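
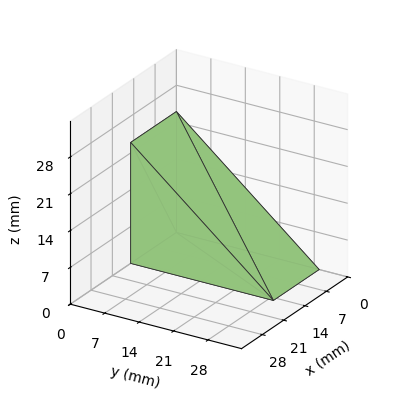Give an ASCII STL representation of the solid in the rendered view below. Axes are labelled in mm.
Reading the render: the shape is a wedge (ramp): 15 × 29 mm base, rising to 23 mm along the y=0 edge and sloping linearly to z=0 at y=29 (dimensions read to the nearest mm from the axis ticks). For the STL, each face is triangulated and given an outward normal.

solid part
  facet normal 0.0000 0.0000 -1.0000
    outer loop
      vertex 15.00 29.00 0.00
      vertex 15.00 0.00 0.00
      vertex 0.00 0.00 0.00
    endloop
  endfacet
  facet normal 0.0000 0.0000 -1.0000
    outer loop
      vertex 0.00 29.00 0.00
      vertex 15.00 29.00 0.00
      vertex 0.00 0.00 0.00
    endloop
  endfacet
  facet normal 0.0000 -1.0000 0.0000
    outer loop
      vertex 0.00 0.00 0.00
      vertex 15.00 0.00 0.00
      vertex 15.00 0.00 23.00
    endloop
  endfacet
  facet normal 0.0000 -1.0000 0.0000
    outer loop
      vertex 0.00 0.00 0.00
      vertex 15.00 0.00 23.00
      vertex 0.00 0.00 23.00
    endloop
  endfacet
  facet normal 0.0000 0.6214 0.7835
    outer loop
      vertex 0.00 0.00 23.00
      vertex 15.00 0.00 23.00
      vertex 15.00 29.00 0.00
    endloop
  endfacet
  facet normal 0.0000 0.6214 0.7835
    outer loop
      vertex 0.00 0.00 23.00
      vertex 15.00 29.00 0.00
      vertex 0.00 29.00 0.00
    endloop
  endfacet
  facet normal -1.0000 0.0000 0.0000
    outer loop
      vertex 0.00 0.00 23.00
      vertex 0.00 29.00 0.00
      vertex 0.00 0.00 0.00
    endloop
  endfacet
  facet normal 1.0000 0.0000 0.0000
    outer loop
      vertex 15.00 0.00 0.00
      vertex 15.00 29.00 0.00
      vertex 15.00 0.00 23.00
    endloop
  endfacet
endsolid part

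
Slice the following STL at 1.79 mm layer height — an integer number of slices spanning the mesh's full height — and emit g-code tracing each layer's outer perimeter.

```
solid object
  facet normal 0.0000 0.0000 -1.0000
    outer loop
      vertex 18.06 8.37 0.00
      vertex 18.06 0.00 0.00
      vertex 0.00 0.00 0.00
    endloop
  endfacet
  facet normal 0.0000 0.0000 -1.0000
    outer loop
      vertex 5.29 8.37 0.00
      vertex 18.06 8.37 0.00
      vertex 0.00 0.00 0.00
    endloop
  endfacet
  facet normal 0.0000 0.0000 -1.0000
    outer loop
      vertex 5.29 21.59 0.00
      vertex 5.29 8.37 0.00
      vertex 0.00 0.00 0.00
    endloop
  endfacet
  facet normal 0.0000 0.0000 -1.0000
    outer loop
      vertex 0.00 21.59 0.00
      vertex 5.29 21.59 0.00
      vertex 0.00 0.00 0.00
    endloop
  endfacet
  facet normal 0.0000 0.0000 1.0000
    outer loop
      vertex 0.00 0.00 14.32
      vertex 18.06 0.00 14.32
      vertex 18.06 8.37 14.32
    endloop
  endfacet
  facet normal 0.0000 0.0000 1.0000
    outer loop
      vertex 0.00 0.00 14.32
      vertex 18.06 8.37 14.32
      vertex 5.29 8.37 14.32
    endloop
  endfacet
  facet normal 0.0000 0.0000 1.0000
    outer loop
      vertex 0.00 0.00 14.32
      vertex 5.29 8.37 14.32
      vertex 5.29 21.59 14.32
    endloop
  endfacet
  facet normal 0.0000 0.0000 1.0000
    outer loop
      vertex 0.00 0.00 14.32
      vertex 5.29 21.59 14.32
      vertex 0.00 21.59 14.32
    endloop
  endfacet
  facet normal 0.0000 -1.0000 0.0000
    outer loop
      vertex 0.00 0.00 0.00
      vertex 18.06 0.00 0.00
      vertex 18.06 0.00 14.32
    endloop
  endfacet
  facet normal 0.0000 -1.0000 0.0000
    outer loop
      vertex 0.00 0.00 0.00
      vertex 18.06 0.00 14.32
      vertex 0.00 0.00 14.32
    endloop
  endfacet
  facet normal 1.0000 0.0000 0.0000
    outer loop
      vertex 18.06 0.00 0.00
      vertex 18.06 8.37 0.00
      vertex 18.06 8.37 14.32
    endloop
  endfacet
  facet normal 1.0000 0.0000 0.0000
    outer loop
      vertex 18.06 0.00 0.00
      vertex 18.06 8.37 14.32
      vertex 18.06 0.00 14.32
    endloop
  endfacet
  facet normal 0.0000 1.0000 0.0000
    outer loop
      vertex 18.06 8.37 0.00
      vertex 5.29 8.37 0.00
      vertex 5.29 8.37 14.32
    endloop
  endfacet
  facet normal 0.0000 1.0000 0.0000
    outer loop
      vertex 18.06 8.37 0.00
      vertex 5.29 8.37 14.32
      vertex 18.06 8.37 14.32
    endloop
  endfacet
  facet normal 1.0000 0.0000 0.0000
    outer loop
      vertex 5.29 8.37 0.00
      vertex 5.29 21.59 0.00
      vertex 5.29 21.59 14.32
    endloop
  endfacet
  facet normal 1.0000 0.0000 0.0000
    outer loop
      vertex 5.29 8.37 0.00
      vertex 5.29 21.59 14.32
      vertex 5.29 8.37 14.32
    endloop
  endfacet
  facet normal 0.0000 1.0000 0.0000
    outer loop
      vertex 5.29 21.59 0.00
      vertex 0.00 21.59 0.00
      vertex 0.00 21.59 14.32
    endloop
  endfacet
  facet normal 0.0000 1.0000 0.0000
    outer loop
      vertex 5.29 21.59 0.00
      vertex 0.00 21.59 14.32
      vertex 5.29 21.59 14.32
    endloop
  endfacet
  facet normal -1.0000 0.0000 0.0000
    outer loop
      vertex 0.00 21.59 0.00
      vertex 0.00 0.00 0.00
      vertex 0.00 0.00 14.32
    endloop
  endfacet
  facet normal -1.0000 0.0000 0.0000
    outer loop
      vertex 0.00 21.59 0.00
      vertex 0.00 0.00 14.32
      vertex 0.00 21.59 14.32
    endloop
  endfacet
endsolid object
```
; perimeter-only toolpath
G21 ; units = mm
G90 ; absolute positioning
G28 ; home
; layer 1
G0 Z1.79
G0 X0.00 Y0.00
G1 X18.06 Y0.00
G1 X18.06 Y8.37
G1 X5.29 Y8.37
G1 X5.29 Y21.59
G1 X0.00 Y21.59
G1 X0.00 Y0.00
; layer 2
G0 Z3.58
G0 X0.00 Y0.00
G1 X18.06 Y0.00
G1 X18.06 Y8.37
G1 X5.29 Y8.37
G1 X5.29 Y21.59
G1 X0.00 Y21.59
G1 X0.00 Y0.00
; layer 3
G0 Z5.37
G0 X0.00 Y0.00
G1 X18.06 Y0.00
G1 X18.06 Y8.37
G1 X5.29 Y8.37
G1 X5.29 Y21.59
G1 X0.00 Y21.59
G1 X0.00 Y0.00
; layer 4
G0 Z7.16
G0 X0.00 Y0.00
G1 X18.06 Y0.00
G1 X18.06 Y8.37
G1 X5.29 Y8.37
G1 X5.29 Y21.59
G1 X0.00 Y21.59
G1 X0.00 Y0.00
; layer 5
G0 Z8.95
G0 X0.00 Y0.00
G1 X18.06 Y0.00
G1 X18.06 Y8.37
G1 X5.29 Y8.37
G1 X5.29 Y21.59
G1 X0.00 Y21.59
G1 X0.00 Y0.00
; layer 6
G0 Z10.74
G0 X0.00 Y0.00
G1 X18.06 Y0.00
G1 X18.06 Y8.37
G1 X5.29 Y8.37
G1 X5.29 Y21.59
G1 X0.00 Y21.59
G1 X0.00 Y0.00
; layer 7
G0 Z12.53
G0 X0.00 Y0.00
G1 X18.06 Y0.00
G1 X18.06 Y8.37
G1 X5.29 Y8.37
G1 X5.29 Y21.59
G1 X0.00 Y21.59
G1 X0.00 Y0.00
; layer 8
G0 Z14.32
G0 X0.00 Y0.00
G1 X18.06 Y0.00
G1 X18.06 Y8.37
G1 X5.29 Y8.37
G1 X5.29 Y21.59
G1 X0.00 Y21.59
G1 X0.00 Y0.00
M2 ; end

The solid is an L-shaped prism: outer 18.1 × 21.6 mm, arm thicknesses ≈ 8.37 mm (horizontal) and 5.29 mm (vertical), extruded 14.3 mm in z. Slicing at Δz = 1.79 mm — 8 equal slices spanning the solid's height, so layer i sits at z = i·h/8 — gives 8 non-empty perimeters. Each is a 6-segment closed polygon; G0 lifts to the layer z and rapids to the start vertex, then G1 traces the edges.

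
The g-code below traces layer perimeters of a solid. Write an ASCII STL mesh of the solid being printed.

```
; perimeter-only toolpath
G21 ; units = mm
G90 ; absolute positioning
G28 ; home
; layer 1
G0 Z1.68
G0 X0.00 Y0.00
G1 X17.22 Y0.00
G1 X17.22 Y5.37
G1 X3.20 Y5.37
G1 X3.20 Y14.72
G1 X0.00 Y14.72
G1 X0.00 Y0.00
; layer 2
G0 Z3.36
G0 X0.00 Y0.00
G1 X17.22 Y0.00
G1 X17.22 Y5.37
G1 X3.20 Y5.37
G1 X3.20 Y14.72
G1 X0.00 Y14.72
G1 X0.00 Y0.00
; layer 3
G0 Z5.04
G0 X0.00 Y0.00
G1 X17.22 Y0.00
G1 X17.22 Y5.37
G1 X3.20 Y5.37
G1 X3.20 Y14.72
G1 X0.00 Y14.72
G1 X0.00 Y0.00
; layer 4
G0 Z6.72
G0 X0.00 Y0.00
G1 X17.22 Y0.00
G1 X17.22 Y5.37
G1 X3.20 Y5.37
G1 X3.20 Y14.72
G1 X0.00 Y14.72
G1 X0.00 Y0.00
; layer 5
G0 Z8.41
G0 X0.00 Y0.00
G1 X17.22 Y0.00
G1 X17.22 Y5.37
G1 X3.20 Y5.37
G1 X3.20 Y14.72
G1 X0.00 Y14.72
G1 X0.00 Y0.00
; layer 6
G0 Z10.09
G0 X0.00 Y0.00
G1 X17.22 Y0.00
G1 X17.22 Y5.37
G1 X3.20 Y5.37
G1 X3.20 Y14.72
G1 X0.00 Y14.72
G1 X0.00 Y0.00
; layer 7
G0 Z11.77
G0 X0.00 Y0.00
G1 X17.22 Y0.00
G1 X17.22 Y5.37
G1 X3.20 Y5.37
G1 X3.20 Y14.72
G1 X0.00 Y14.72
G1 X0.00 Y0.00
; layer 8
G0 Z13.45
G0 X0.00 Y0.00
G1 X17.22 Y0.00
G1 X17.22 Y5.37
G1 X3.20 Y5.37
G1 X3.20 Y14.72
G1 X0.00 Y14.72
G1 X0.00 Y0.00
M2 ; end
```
solid part
  facet normal 0.0000 0.0000 -1.0000
    outer loop
      vertex 17.22 5.37 0.00
      vertex 17.22 0.00 0.00
      vertex 0.00 0.00 0.00
    endloop
  endfacet
  facet normal 0.0000 0.0000 -1.0000
    outer loop
      vertex 3.20 5.37 0.00
      vertex 17.22 5.37 0.00
      vertex 0.00 0.00 0.00
    endloop
  endfacet
  facet normal 0.0000 0.0000 -1.0000
    outer loop
      vertex 3.20 14.72 0.00
      vertex 3.20 5.37 0.00
      vertex 0.00 0.00 0.00
    endloop
  endfacet
  facet normal 0.0000 0.0000 -1.0000
    outer loop
      vertex 0.00 14.72 0.00
      vertex 3.20 14.72 0.00
      vertex 0.00 0.00 0.00
    endloop
  endfacet
  facet normal 0.0000 0.0000 1.0000
    outer loop
      vertex 0.00 0.00 13.45
      vertex 17.22 0.00 13.45
      vertex 17.22 5.37 13.45
    endloop
  endfacet
  facet normal 0.0000 0.0000 1.0000
    outer loop
      vertex 0.00 0.00 13.45
      vertex 17.22 5.37 13.45
      vertex 3.20 5.37 13.45
    endloop
  endfacet
  facet normal 0.0000 0.0000 1.0000
    outer loop
      vertex 0.00 0.00 13.45
      vertex 3.20 5.37 13.45
      vertex 3.20 14.72 13.45
    endloop
  endfacet
  facet normal 0.0000 0.0000 1.0000
    outer loop
      vertex 0.00 0.00 13.45
      vertex 3.20 14.72 13.45
      vertex 0.00 14.72 13.45
    endloop
  endfacet
  facet normal 0.0000 -1.0000 0.0000
    outer loop
      vertex 0.00 0.00 0.00
      vertex 17.22 0.00 0.00
      vertex 17.22 0.00 13.45
    endloop
  endfacet
  facet normal 0.0000 -1.0000 0.0000
    outer loop
      vertex 0.00 0.00 0.00
      vertex 17.22 0.00 13.45
      vertex 0.00 0.00 13.45
    endloop
  endfacet
  facet normal 1.0000 0.0000 0.0000
    outer loop
      vertex 17.22 0.00 0.00
      vertex 17.22 5.37 0.00
      vertex 17.22 5.37 13.45
    endloop
  endfacet
  facet normal 1.0000 0.0000 0.0000
    outer loop
      vertex 17.22 0.00 0.00
      vertex 17.22 5.37 13.45
      vertex 17.22 0.00 13.45
    endloop
  endfacet
  facet normal 0.0000 1.0000 0.0000
    outer loop
      vertex 17.22 5.37 0.00
      vertex 3.20 5.37 0.00
      vertex 3.20 5.37 13.45
    endloop
  endfacet
  facet normal 0.0000 1.0000 0.0000
    outer loop
      vertex 17.22 5.37 0.00
      vertex 3.20 5.37 13.45
      vertex 17.22 5.37 13.45
    endloop
  endfacet
  facet normal 1.0000 0.0000 0.0000
    outer loop
      vertex 3.20 5.37 0.00
      vertex 3.20 14.72 0.00
      vertex 3.20 14.72 13.45
    endloop
  endfacet
  facet normal 1.0000 0.0000 0.0000
    outer loop
      vertex 3.20 5.37 0.00
      vertex 3.20 14.72 13.45
      vertex 3.20 5.37 13.45
    endloop
  endfacet
  facet normal 0.0000 1.0000 0.0000
    outer loop
      vertex 3.20 14.72 0.00
      vertex 0.00 14.72 0.00
      vertex 0.00 14.72 13.45
    endloop
  endfacet
  facet normal 0.0000 1.0000 0.0000
    outer loop
      vertex 3.20 14.72 0.00
      vertex 0.00 14.72 13.45
      vertex 3.20 14.72 13.45
    endloop
  endfacet
  facet normal -1.0000 0.0000 0.0000
    outer loop
      vertex 0.00 14.72 0.00
      vertex 0.00 0.00 0.00
      vertex 0.00 0.00 13.45
    endloop
  endfacet
  facet normal -1.0000 0.0000 0.0000
    outer loop
      vertex 0.00 14.72 0.00
      vertex 0.00 0.00 13.45
      vertex 0.00 14.72 13.45
    endloop
  endfacet
endsolid part

The G0 Z moves step by Δz≈1.68 mm. Every layer's G1 loop is the same polygon, so the solid is a straight extrusion of it from z=0 to z≈13.4. Closing with flat bottom and top caps and triangulating gives 20 facets — an L-shaped prism: outer 17.2 × 14.7 mm, arm thicknesses ≈ 5.37 mm (horizontal) and 3.2 mm (vertical), extruded 13.4 mm in z.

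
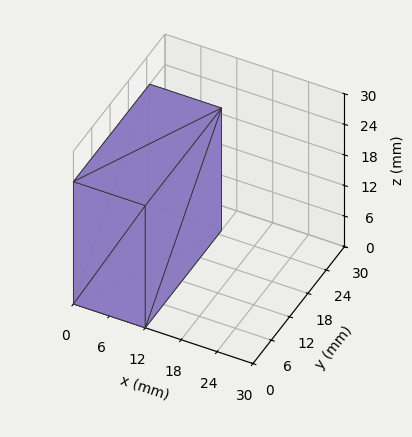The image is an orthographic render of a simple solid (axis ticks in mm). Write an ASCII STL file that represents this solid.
Reading the render: the shape is a rectangular box, roughly 12 × 25 mm footprint and 24 mm tall (dimensions read to the nearest mm from the axis ticks). For the STL, each face is triangulated and given an outward normal.

solid part
  facet normal 0.0000 0.0000 -1.0000
    outer loop
      vertex 12.000 25.000 0.000
      vertex 12.000 0.000 0.000
      vertex 0.000 0.000 0.000
    endloop
  endfacet
  facet normal 0.0000 0.0000 -1.0000
    outer loop
      vertex 0.000 25.000 0.000
      vertex 12.000 25.000 0.000
      vertex 0.000 0.000 0.000
    endloop
  endfacet
  facet normal 0.0000 0.0000 1.0000
    outer loop
      vertex 0.000 0.000 24.000
      vertex 12.000 0.000 24.000
      vertex 12.000 25.000 24.000
    endloop
  endfacet
  facet normal 0.0000 0.0000 1.0000
    outer loop
      vertex 0.000 0.000 24.000
      vertex 12.000 25.000 24.000
      vertex 0.000 25.000 24.000
    endloop
  endfacet
  facet normal 0.0000 -1.0000 0.0000
    outer loop
      vertex 0.000 0.000 0.000
      vertex 12.000 0.000 0.000
      vertex 12.000 0.000 24.000
    endloop
  endfacet
  facet normal 0.0000 -1.0000 0.0000
    outer loop
      vertex 0.000 0.000 0.000
      vertex 12.000 0.000 24.000
      vertex 0.000 0.000 24.000
    endloop
  endfacet
  facet normal 0.0000 1.0000 0.0000
    outer loop
      vertex 12.000 25.000 24.000
      vertex 12.000 25.000 0.000
      vertex 0.000 25.000 0.000
    endloop
  endfacet
  facet normal 0.0000 1.0000 0.0000
    outer loop
      vertex 0.000 25.000 24.000
      vertex 12.000 25.000 24.000
      vertex 0.000 25.000 0.000
    endloop
  endfacet
  facet normal -1.0000 0.0000 0.0000
    outer loop
      vertex 0.000 25.000 24.000
      vertex 0.000 25.000 0.000
      vertex 0.000 0.000 0.000
    endloop
  endfacet
  facet normal -1.0000 0.0000 0.0000
    outer loop
      vertex 0.000 0.000 24.000
      vertex 0.000 25.000 24.000
      vertex 0.000 0.000 0.000
    endloop
  endfacet
  facet normal 1.0000 0.0000 0.0000
    outer loop
      vertex 12.000 0.000 0.000
      vertex 12.000 25.000 0.000
      vertex 12.000 25.000 24.000
    endloop
  endfacet
  facet normal 1.0000 0.0000 0.0000
    outer loop
      vertex 12.000 0.000 0.000
      vertex 12.000 25.000 24.000
      vertex 12.000 0.000 24.000
    endloop
  endfacet
endsolid part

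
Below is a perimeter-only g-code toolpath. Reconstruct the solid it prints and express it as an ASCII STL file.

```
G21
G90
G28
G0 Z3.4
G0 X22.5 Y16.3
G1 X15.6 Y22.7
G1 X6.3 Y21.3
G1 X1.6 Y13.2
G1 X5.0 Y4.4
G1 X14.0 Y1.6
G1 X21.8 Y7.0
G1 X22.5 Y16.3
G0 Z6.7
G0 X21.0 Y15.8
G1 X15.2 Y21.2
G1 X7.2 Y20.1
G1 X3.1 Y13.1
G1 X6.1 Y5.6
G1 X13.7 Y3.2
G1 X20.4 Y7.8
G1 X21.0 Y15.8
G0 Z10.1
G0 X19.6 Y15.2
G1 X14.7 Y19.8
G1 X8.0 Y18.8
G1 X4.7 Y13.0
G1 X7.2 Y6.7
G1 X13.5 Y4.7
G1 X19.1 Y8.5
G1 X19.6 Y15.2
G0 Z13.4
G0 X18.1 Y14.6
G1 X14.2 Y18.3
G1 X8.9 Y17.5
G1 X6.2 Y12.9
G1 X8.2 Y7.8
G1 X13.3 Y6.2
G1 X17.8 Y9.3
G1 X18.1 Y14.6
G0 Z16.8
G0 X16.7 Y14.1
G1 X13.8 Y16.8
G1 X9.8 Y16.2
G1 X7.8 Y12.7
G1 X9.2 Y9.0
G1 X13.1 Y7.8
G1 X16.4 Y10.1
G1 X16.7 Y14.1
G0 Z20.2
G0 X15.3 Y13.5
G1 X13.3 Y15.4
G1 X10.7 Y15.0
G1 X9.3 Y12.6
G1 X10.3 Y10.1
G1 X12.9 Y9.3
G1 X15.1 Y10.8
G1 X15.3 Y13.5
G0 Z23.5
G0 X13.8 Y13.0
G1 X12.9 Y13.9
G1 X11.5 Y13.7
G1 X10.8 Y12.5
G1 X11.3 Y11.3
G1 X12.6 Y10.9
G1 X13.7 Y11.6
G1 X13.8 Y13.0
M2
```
solid part
  facet normal 0.0000 0.0000 -1.0000
    outer loop
      vertex 5.4 22.6 0.0
      vertex 16.1 24.2 0.0
      vertex 23.9 16.9 0.0
    endloop
  endfacet
  facet normal 0.0000 0.0000 -1.0000
    outer loop
      vertex 0.0 13.3 0.0
      vertex 5.4 22.6 0.0
      vertex 23.9 16.9 0.0
    endloop
  endfacet
  facet normal 0.0000 0.0000 -1.0000
    outer loop
      vertex 4.0 3.3 0.0
      vertex 0.0 13.3 0.0
      vertex 23.9 16.9 0.0
    endloop
  endfacet
  facet normal 0.0000 0.0000 -1.0000
    outer loop
      vertex 14.2 0.1 0.0
      vertex 4.0 3.3 0.0
      vertex 23.9 16.9 0.0
    endloop
  endfacet
  facet normal 0.0000 0.0000 -1.0000
    outer loop
      vertex 23.1 6.2 0.0
      vertex 14.2 0.1 0.0
      vertex 23.9 16.9 0.0
    endloop
  endfacet
  facet normal 0.6313 0.6745 0.3827
    outer loop
      vertex 23.9 16.9 0.0
      vertex 16.1 24.2 0.0
      vertex 12.4 12.4 26.9
    endloop
  endfacet
  facet normal -0.1367 0.9140 0.3821
    outer loop
      vertex 16.1 24.2 0.0
      vertex 5.4 22.6 0.0
      vertex 12.4 12.4 26.9
    endloop
  endfacet
  facet normal -0.7986 0.4637 0.3836
    outer loop
      vertex 5.4 22.6 0.0
      vertex 0.0 13.3 0.0
      vertex 12.4 12.4 26.9
    endloop
  endfacet
  facet normal -0.8574 -0.3430 0.3838
    outer loop
      vertex 0.0 13.3 0.0
      vertex 4.0 3.3 0.0
      vertex 12.4 12.4 26.9
    endloop
  endfacet
  facet normal -0.2764 -0.8809 0.3843
    outer loop
      vertex 4.0 3.3 0.0
      vertex 14.2 0.1 0.0
      vertex 12.4 12.4 26.9
    endloop
  endfacet
  facet normal 0.5222 -0.7619 0.3833
    outer loop
      vertex 14.2 0.1 0.0
      vertex 23.1 6.2 0.0
      vertex 12.4 12.4 26.9
    endloop
  endfacet
  facet normal 0.9214 -0.0689 0.3824
    outer loop
      vertex 23.1 6.2 0.0
      vertex 23.9 16.9 0.0
      vertex 12.4 12.4 26.9
    endloop
  endfacet
endsolid part

The G0 Z moves step by Δz≈3.4 mm. The G1 loops shrink linearly with z, so the solid tapers from its base footprint up to z≈26.9. Closing with a flat bottom cap and the tapered top and triangulating gives 12 facets — a regular 7-sided pyramid, base circumscribed radius ≈ 12.4 mm, apex at z ≈ 26.9 mm.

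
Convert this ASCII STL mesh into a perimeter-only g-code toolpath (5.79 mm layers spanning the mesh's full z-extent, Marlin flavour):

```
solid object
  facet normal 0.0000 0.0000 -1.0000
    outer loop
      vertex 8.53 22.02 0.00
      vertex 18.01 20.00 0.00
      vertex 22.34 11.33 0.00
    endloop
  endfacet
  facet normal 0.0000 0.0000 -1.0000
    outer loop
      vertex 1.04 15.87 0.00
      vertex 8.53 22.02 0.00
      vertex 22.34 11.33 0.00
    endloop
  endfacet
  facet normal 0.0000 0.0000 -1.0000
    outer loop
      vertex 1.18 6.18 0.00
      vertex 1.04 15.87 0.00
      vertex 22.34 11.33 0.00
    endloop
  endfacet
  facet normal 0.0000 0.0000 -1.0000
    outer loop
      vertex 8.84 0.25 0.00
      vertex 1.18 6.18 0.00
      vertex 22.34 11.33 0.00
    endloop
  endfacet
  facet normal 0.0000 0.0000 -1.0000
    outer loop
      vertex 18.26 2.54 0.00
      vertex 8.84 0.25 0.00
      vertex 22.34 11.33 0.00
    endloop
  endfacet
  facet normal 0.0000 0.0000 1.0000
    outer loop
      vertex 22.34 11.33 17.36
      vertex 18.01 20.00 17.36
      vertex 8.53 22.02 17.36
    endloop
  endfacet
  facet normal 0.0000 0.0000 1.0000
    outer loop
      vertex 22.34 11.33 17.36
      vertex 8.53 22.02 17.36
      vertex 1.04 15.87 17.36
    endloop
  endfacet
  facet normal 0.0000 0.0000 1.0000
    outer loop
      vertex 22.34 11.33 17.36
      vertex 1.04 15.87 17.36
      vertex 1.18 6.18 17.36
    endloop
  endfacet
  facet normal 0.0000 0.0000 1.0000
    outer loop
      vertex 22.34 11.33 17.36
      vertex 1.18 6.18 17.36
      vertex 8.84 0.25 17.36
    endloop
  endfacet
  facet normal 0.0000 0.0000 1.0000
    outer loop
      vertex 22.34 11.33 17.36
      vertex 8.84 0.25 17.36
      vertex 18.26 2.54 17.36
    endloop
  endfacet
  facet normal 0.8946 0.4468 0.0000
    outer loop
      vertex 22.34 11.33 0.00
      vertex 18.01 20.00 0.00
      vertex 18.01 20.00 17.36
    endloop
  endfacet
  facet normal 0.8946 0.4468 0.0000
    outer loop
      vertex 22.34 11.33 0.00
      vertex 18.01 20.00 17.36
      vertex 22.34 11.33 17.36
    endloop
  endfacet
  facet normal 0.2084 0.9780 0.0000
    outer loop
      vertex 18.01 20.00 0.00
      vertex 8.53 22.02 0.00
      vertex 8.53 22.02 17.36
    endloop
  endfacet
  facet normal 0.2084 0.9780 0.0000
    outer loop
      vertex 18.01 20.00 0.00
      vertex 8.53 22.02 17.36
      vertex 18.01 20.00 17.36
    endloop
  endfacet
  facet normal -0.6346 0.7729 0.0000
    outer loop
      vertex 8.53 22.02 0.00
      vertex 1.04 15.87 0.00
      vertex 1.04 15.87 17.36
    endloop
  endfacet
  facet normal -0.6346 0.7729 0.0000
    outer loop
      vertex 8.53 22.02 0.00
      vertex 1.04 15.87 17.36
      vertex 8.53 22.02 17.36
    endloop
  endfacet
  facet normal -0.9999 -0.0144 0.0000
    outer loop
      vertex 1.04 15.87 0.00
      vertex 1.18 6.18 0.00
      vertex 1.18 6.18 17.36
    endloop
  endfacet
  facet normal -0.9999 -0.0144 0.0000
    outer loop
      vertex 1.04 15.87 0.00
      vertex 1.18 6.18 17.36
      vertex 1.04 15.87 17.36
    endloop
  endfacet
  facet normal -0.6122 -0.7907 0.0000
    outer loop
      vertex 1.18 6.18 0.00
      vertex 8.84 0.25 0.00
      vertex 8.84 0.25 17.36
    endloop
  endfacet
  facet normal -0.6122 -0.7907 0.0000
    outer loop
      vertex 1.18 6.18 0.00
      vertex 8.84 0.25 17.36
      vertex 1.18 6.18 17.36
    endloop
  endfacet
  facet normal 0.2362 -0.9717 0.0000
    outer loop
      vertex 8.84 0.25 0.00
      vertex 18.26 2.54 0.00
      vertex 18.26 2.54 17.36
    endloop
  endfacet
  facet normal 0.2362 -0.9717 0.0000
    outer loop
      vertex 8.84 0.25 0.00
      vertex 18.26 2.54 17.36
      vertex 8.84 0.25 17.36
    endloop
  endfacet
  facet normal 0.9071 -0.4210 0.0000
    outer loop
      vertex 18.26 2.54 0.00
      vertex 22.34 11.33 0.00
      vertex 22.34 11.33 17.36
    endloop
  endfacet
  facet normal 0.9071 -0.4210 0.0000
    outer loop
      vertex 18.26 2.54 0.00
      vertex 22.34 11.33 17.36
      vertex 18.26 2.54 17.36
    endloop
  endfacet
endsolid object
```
; perimeter-only toolpath
G21 ; units = mm
G90 ; absolute positioning
G28 ; home
; layer 1
G0 Z5.79
G0 X22.34 Y11.33
G1 X18.01 Y20.00
G1 X8.53 Y22.02
G1 X1.04 Y15.87
G1 X1.18 Y6.18
G1 X8.84 Y0.25
G1 X18.26 Y2.54
G1 X22.34 Y11.33
; layer 2
G0 Z11.57
G0 X22.34 Y11.33
G1 X18.01 Y20.00
G1 X8.53 Y22.02
G1 X1.04 Y15.87
G1 X1.18 Y6.18
G1 X8.84 Y0.25
G1 X18.26 Y2.54
G1 X22.34 Y11.33
; layer 3
G0 Z17.36
G0 X22.34 Y11.33
G1 X18.01 Y20.00
G1 X8.53 Y22.02
G1 X1.04 Y15.87
G1 X1.18 Y6.18
G1 X8.84 Y0.25
G1 X18.26 Y2.54
G1 X22.34 Y11.33
M2 ; end

The solid is a regular 7-sided prism (a cylinder approximated with 7 flat sides), circumscribed radius ≈ 11.2 mm, height ≈ 17.4 mm. Slicing at Δz = 5.79 mm — 3 equal slices spanning the solid's height, so layer i sits at z = i·h/3 — gives 3 non-empty perimeters. Each is a 7-segment closed polygon; G0 lifts to the layer z and rapids to the start vertex, then G1 traces the edges.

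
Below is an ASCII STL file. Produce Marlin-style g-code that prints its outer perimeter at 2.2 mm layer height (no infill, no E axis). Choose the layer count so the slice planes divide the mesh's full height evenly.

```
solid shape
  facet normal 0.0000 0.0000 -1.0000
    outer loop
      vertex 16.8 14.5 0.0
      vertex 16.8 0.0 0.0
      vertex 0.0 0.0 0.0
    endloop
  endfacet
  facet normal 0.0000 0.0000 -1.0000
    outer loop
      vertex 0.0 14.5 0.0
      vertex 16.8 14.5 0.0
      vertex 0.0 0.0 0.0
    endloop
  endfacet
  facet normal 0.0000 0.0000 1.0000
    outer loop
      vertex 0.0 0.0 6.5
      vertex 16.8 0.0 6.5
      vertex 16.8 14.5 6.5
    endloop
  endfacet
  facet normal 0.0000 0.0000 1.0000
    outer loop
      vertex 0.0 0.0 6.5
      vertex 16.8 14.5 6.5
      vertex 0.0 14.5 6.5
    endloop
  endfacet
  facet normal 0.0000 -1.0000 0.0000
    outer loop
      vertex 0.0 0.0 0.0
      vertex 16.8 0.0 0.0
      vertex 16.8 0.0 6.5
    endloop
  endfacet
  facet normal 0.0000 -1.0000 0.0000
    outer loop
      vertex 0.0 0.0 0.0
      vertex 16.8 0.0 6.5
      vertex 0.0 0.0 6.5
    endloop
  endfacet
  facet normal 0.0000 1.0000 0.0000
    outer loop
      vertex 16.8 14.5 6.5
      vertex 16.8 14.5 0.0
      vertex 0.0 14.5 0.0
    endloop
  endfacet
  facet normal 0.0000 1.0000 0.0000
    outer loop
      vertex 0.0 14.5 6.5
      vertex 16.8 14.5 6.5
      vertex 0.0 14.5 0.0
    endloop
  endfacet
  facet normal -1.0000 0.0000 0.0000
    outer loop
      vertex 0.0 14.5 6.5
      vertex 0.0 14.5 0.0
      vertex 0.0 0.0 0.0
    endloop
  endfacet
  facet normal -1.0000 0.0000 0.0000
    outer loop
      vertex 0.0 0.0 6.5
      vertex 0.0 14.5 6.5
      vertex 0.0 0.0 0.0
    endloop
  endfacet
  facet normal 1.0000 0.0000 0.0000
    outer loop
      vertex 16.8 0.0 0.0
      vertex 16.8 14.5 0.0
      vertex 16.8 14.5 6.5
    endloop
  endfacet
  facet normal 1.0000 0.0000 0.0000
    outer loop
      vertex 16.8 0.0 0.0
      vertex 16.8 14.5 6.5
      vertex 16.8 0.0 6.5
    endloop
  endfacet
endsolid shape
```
; perimeter-only toolpath
G21 ; units = mm
G90 ; absolute positioning
G28 ; home
; layer 1
G0 Z2.2
G0 X0.0 Y0.0
G1 X16.8 Y0.0
G1 X16.8 Y14.5
G1 X0.0 Y14.5
G1 X0.0 Y0.0
; layer 2
G0 Z4.3
G0 X0.0 Y0.0
G1 X16.8 Y0.0
G1 X16.8 Y14.5
G1 X0.0 Y14.5
G1 X0.0 Y0.0
; layer 3
G0 Z6.5
G0 X0.0 Y0.0
G1 X16.8 Y0.0
G1 X16.8 Y14.5
G1 X0.0 Y14.5
G1 X0.0 Y0.0
M2 ; end

The solid is a rectangular box, roughly 16.8 × 14.5 mm footprint and 6.5 mm tall. Slicing at Δz = 2.2 mm — 3 equal slices spanning the solid's height, so layer i sits at z = i·h/3 — gives 3 non-empty perimeters. Each is a 4-segment closed polygon; G0 lifts to the layer z and rapids to the start vertex, then G1 traces the edges.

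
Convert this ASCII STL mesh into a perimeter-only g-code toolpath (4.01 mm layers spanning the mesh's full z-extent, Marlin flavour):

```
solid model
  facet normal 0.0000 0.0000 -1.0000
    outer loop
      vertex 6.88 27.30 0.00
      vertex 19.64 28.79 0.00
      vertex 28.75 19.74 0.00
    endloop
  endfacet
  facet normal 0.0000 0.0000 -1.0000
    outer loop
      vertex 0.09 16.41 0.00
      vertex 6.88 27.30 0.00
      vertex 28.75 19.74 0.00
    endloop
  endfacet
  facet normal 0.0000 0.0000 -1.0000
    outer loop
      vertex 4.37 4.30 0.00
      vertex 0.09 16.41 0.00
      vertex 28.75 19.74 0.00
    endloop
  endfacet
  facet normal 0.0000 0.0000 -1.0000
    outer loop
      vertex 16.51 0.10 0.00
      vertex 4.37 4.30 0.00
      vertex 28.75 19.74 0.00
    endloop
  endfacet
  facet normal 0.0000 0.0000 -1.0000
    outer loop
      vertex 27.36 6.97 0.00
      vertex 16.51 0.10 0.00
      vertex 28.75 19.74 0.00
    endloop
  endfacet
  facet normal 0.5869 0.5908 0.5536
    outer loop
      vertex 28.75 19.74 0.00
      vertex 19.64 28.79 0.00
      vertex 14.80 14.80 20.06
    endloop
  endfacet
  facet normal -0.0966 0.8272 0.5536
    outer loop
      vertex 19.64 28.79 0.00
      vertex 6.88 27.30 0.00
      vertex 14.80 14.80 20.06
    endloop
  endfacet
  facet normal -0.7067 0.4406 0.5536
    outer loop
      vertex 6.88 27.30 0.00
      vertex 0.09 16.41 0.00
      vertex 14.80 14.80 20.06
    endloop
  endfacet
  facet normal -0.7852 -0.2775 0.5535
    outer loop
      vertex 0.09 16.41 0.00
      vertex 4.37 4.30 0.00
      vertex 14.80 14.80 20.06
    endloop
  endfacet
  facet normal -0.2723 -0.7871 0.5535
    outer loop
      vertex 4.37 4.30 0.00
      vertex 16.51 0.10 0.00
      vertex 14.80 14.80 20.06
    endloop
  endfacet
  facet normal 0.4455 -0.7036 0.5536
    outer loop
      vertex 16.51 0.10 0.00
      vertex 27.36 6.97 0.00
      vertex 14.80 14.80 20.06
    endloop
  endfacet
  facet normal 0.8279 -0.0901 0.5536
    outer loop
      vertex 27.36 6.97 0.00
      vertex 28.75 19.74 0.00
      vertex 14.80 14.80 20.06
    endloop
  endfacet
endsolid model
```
; perimeter-only toolpath
G21 ; units = mm
G90 ; absolute positioning
G28 ; home
; layer 1
G0 Z4.01
G0 X25.96 Y18.75
G1 X18.67 Y25.99
G1 X8.46 Y24.80
G1 X3.03 Y16.09
G1 X6.46 Y6.40
G1 X16.17 Y3.04
G1 X24.85 Y8.54
G1 X25.96 Y18.75
; layer 2
G0 Z8.02
G0 X23.17 Y17.76
G1 X17.70 Y23.19
G1 X10.05 Y22.30
G1 X5.97 Y15.77
G1 X8.54 Y8.50
G1 X15.83 Y5.98
G1 X22.34 Y10.10
G1 X23.17 Y17.76
; layer 3
G0 Z12.04
G0 X20.38 Y16.78
G1 X16.74 Y20.40
G1 X11.63 Y19.80
G1 X8.92 Y15.44
G1 X10.63 Y10.60
G1 X15.48 Y8.92
G1 X19.82 Y11.67
G1 X20.38 Y16.78
; layer 4
G0 Z16.05
G0 X17.59 Y15.79
G1 X15.77 Y17.60
G1 X13.22 Y17.30
G1 X11.86 Y15.12
G1 X12.71 Y12.70
G1 X15.14 Y11.86
G1 X17.31 Y13.23
G1 X17.59 Y15.79
M2 ; end

The solid is a regular 7-sided pyramid, base circumscribed radius ≈ 14.8 mm, apex at z ≈ 20.1 mm. Slicing at Δz = 4.01 mm — 5 equal slices spanning the solid's height, so layer i sits at z = i·h/5 — gives 4 non-empty perimeters. Each is a 7-segment closed polygon; G0 lifts to the layer z and rapids to the start vertex, then G1 traces the edges. The cross-section shrinks linearly with z (the slice at the apex is degenerate and omitted).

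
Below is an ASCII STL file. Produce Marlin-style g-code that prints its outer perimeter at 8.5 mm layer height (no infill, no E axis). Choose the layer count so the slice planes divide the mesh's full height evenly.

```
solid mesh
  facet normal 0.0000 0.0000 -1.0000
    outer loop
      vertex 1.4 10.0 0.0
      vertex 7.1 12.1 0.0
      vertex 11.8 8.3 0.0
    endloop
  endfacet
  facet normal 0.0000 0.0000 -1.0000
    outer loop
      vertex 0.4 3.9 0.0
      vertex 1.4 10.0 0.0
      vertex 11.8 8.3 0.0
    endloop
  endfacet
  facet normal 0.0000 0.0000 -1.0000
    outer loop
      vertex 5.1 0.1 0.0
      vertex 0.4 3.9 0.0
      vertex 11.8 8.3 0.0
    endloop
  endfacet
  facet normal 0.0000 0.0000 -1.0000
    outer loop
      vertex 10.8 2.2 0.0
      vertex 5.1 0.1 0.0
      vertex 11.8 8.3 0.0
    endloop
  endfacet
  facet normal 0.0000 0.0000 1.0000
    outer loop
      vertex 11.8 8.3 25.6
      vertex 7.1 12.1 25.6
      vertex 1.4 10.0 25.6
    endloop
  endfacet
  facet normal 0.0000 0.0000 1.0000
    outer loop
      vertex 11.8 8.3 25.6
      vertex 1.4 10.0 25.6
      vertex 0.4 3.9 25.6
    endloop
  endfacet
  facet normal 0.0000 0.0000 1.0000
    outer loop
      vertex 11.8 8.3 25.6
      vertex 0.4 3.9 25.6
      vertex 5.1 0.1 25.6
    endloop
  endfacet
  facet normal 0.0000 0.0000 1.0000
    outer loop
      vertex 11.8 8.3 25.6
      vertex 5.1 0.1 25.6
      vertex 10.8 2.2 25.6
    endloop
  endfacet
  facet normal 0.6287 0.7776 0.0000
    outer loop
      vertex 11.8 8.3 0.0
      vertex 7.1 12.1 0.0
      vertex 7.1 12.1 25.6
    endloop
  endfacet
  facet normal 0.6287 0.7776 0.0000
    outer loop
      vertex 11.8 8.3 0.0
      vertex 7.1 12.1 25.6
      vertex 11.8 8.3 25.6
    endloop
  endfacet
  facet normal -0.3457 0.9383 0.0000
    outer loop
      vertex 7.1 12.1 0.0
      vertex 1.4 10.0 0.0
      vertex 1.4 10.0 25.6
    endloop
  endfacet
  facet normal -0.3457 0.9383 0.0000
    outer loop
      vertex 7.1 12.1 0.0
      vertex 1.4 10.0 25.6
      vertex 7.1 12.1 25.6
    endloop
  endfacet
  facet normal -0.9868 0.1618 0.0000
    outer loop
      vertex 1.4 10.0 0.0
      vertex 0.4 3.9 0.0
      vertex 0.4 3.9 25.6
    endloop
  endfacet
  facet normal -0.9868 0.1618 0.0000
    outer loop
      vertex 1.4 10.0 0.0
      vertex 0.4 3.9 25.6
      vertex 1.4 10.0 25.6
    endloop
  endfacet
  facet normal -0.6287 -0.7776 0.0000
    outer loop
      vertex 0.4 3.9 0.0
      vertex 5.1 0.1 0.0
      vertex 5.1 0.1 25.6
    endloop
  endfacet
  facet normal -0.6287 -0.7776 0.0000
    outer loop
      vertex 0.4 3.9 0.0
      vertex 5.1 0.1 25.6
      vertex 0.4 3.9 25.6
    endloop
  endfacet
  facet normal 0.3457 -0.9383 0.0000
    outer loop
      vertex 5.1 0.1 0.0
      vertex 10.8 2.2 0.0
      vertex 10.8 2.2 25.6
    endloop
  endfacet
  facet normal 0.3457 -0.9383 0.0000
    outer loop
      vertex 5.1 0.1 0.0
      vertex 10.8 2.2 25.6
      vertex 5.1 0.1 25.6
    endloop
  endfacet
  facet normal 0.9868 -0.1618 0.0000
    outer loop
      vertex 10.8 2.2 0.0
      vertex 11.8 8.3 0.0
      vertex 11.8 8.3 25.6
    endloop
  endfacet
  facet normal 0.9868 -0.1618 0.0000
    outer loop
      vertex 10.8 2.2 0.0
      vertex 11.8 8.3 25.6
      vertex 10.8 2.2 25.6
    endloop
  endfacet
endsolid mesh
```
; perimeter-only toolpath
G21 ; units = mm
G90 ; absolute positioning
G28 ; home
; layer 1
G0 Z8.5
G0 X11.8 Y8.3
G1 X7.1 Y12.1
G1 X1.4 Y10.0
G1 X0.4 Y3.9
G1 X5.1 Y0.1
G1 X10.8 Y2.2
G1 X11.8 Y8.3
; layer 2
G0 Z17.1
G0 X11.8 Y8.3
G1 X7.1 Y12.1
G1 X1.4 Y10.0
G1 X0.4 Y3.9
G1 X5.1 Y0.1
G1 X10.8 Y2.2
G1 X11.8 Y8.3
; layer 3
G0 Z25.6
G0 X11.8 Y8.3
G1 X7.1 Y12.1
G1 X1.4 Y10.0
G1 X0.4 Y3.9
G1 X5.1 Y0.1
G1 X10.8 Y2.2
G1 X11.8 Y8.3
M2 ; end

The solid is a regular 6-sided prism (a cylinder approximated with 6 flat sides), circumscribed radius ≈ 6.1 mm, height ≈ 25.6 mm. Slicing at Δz = 8.5 mm — 3 equal slices spanning the solid's height, so layer i sits at z = i·h/3 — gives 3 non-empty perimeters. Each is a 6-segment closed polygon; G0 lifts to the layer z and rapids to the start vertex, then G1 traces the edges.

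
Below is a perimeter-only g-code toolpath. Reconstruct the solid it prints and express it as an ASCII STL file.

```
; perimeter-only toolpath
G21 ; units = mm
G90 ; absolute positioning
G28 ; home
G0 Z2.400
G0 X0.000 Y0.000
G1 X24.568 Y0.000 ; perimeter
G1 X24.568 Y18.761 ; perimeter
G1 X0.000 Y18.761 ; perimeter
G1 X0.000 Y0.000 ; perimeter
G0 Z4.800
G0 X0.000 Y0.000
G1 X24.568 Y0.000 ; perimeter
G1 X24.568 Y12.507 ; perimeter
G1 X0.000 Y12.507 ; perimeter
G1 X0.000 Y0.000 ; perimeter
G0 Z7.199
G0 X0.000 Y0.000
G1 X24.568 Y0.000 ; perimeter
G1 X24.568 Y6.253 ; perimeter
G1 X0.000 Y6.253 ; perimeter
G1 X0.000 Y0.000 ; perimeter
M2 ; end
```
solid part
  facet normal 0.0000 0.0000 -1.0000
    outer loop
      vertex 24.568 25.014 0.000
      vertex 24.568 0.000 0.000
      vertex 0.000 0.000 0.000
    endloop
  endfacet
  facet normal 0.0000 0.0000 -1.0000
    outer loop
      vertex 0.000 25.014 0.000
      vertex 24.568 25.014 0.000
      vertex 0.000 0.000 0.000
    endloop
  endfacet
  facet normal 0.0000 -1.0000 0.0000
    outer loop
      vertex 0.000 0.000 0.000
      vertex 24.568 0.000 0.000
      vertex 24.568 0.000 9.599
    endloop
  endfacet
  facet normal 0.0000 -1.0000 0.0000
    outer loop
      vertex 0.000 0.000 0.000
      vertex 24.568 0.000 9.599
      vertex 0.000 0.000 9.599
    endloop
  endfacet
  facet normal 0.0000 0.3583 0.9336
    outer loop
      vertex 0.000 0.000 9.599
      vertex 24.568 0.000 9.599
      vertex 24.568 25.014 0.000
    endloop
  endfacet
  facet normal 0.0000 0.3583 0.9336
    outer loop
      vertex 0.000 0.000 9.599
      vertex 24.568 25.014 0.000
      vertex 0.000 25.014 0.000
    endloop
  endfacet
  facet normal -1.0000 0.0000 0.0000
    outer loop
      vertex 0.000 0.000 9.599
      vertex 0.000 25.014 0.000
      vertex 0.000 0.000 0.000
    endloop
  endfacet
  facet normal 1.0000 0.0000 0.0000
    outer loop
      vertex 24.568 0.000 0.000
      vertex 24.568 25.014 0.000
      vertex 24.568 0.000 9.599
    endloop
  endfacet
endsolid part

The G0 Z moves step by Δz≈2.400 mm. The G1 loops shrink linearly with z, so the solid tapers from its base footprint up to z≈9.6. Closing with a flat bottom cap and the tapered top and triangulating gives 8 facets — a wedge (ramp): 24.6 × 25 mm base, rising to 9.6 mm along the y=0 edge and sloping linearly to z=0 at y=25.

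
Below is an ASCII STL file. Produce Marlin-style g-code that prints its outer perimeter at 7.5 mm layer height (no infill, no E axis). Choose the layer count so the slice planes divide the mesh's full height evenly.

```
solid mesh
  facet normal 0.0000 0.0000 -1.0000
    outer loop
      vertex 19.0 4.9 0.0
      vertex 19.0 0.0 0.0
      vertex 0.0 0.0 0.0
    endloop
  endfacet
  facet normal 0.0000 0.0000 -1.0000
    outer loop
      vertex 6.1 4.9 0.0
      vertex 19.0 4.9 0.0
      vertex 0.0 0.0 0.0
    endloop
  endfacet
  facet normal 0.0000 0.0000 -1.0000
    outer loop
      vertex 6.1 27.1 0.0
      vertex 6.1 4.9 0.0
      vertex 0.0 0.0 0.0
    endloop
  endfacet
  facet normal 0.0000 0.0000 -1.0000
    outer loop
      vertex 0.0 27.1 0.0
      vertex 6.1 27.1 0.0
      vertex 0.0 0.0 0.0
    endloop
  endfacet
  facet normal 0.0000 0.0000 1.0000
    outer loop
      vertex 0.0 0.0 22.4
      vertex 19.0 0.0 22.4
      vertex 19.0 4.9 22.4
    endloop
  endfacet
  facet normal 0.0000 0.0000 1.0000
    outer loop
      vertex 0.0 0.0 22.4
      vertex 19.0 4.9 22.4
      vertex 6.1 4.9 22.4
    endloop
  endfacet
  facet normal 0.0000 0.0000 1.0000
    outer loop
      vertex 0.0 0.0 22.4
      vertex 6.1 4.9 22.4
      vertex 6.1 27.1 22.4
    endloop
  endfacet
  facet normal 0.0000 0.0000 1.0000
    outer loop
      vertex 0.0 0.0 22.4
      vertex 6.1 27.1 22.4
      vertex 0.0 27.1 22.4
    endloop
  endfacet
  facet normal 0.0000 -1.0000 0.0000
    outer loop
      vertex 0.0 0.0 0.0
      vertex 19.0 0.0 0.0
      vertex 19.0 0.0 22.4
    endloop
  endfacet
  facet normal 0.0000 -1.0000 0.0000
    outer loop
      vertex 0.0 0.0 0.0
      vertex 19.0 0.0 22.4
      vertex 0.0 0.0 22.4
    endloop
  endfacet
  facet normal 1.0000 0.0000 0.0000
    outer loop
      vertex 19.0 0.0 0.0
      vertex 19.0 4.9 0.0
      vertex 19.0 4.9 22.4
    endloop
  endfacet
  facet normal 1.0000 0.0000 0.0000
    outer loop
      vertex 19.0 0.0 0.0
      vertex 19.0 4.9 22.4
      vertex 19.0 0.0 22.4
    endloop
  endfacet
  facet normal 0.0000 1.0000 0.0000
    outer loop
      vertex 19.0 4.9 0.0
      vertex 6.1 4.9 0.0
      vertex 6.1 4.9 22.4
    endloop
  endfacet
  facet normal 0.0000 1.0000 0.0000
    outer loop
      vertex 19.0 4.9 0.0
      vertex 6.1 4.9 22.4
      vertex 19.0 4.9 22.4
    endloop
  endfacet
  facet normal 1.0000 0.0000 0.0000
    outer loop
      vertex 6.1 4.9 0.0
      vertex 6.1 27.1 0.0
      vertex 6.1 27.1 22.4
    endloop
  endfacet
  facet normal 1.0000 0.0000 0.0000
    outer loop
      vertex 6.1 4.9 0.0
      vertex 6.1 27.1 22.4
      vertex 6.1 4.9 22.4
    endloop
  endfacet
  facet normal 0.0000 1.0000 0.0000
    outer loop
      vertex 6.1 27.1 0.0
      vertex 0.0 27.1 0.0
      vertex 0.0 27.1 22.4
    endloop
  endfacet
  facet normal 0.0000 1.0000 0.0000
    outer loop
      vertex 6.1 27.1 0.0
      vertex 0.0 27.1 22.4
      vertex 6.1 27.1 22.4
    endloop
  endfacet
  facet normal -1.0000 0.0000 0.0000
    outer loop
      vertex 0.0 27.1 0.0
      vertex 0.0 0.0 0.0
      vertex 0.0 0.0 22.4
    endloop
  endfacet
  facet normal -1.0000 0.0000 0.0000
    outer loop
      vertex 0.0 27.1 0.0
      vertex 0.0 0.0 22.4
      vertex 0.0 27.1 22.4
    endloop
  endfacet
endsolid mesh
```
; perimeter-only toolpath
G21 ; units = mm
G90 ; absolute positioning
G28 ; home
; layer 1
G0 Z7.5
G0 X0.0 Y0.0
G1 X19.0 Y0.0
G1 X19.0 Y4.9
G1 X6.1 Y4.9
G1 X6.1 Y27.1
G1 X0.0 Y27.1
G1 X0.0 Y0.0
; layer 2
G0 Z14.9
G0 X0.0 Y0.0
G1 X19.0 Y0.0
G1 X19.0 Y4.9
G1 X6.1 Y4.9
G1 X6.1 Y27.1
G1 X0.0 Y27.1
G1 X0.0 Y0.0
; layer 3
G0 Z22.4
G0 X0.0 Y0.0
G1 X19.0 Y0.0
G1 X19.0 Y4.9
G1 X6.1 Y4.9
G1 X6.1 Y27.1
G1 X0.0 Y27.1
G1 X0.0 Y0.0
M2 ; end

The solid is an L-shaped prism: outer 19 × 27.1 mm, arm thicknesses ≈ 4.9 mm (horizontal) and 6.1 mm (vertical), extruded 22.4 mm in z. Slicing at Δz = 7.5 mm — 3 equal slices spanning the solid's height, so layer i sits at z = i·h/3 — gives 3 non-empty perimeters. Each is a 6-segment closed polygon; G0 lifts to the layer z and rapids to the start vertex, then G1 traces the edges.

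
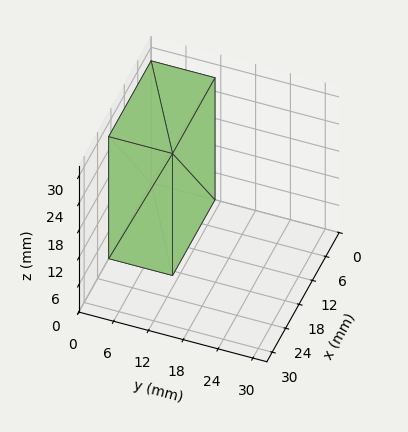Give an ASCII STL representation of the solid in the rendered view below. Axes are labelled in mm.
Reading the render: the shape is a rectangular box, roughly 19 × 11 mm footprint and 27 mm tall (dimensions read to the nearest mm from the axis ticks). For the STL, each face is triangulated and given an outward normal.

solid part
  facet normal 0.0000 0.0000 -1.0000
    outer loop
      vertex 19.0 11.0 0.0
      vertex 19.0 0.0 0.0
      vertex 0.0 0.0 0.0
    endloop
  endfacet
  facet normal 0.0000 0.0000 -1.0000
    outer loop
      vertex 0.0 11.0 0.0
      vertex 19.0 11.0 0.0
      vertex 0.0 0.0 0.0
    endloop
  endfacet
  facet normal 0.0000 0.0000 1.0000
    outer loop
      vertex 0.0 0.0 27.0
      vertex 19.0 0.0 27.0
      vertex 19.0 11.0 27.0
    endloop
  endfacet
  facet normal 0.0000 0.0000 1.0000
    outer loop
      vertex 0.0 0.0 27.0
      vertex 19.0 11.0 27.0
      vertex 0.0 11.0 27.0
    endloop
  endfacet
  facet normal 0.0000 -1.0000 0.0000
    outer loop
      vertex 0.0 0.0 0.0
      vertex 19.0 0.0 0.0
      vertex 19.0 0.0 27.0
    endloop
  endfacet
  facet normal 0.0000 -1.0000 0.0000
    outer loop
      vertex 0.0 0.0 0.0
      vertex 19.0 0.0 27.0
      vertex 0.0 0.0 27.0
    endloop
  endfacet
  facet normal 0.0000 1.0000 0.0000
    outer loop
      vertex 19.0 11.0 27.0
      vertex 19.0 11.0 0.0
      vertex 0.0 11.0 0.0
    endloop
  endfacet
  facet normal 0.0000 1.0000 0.0000
    outer loop
      vertex 0.0 11.0 27.0
      vertex 19.0 11.0 27.0
      vertex 0.0 11.0 0.0
    endloop
  endfacet
  facet normal -1.0000 0.0000 0.0000
    outer loop
      vertex 0.0 11.0 27.0
      vertex 0.0 11.0 0.0
      vertex 0.0 0.0 0.0
    endloop
  endfacet
  facet normal -1.0000 0.0000 0.0000
    outer loop
      vertex 0.0 0.0 27.0
      vertex 0.0 11.0 27.0
      vertex 0.0 0.0 0.0
    endloop
  endfacet
  facet normal 1.0000 0.0000 0.0000
    outer loop
      vertex 19.0 0.0 0.0
      vertex 19.0 11.0 0.0
      vertex 19.0 11.0 27.0
    endloop
  endfacet
  facet normal 1.0000 0.0000 0.0000
    outer loop
      vertex 19.0 0.0 0.0
      vertex 19.0 11.0 27.0
      vertex 19.0 0.0 27.0
    endloop
  endfacet
endsolid part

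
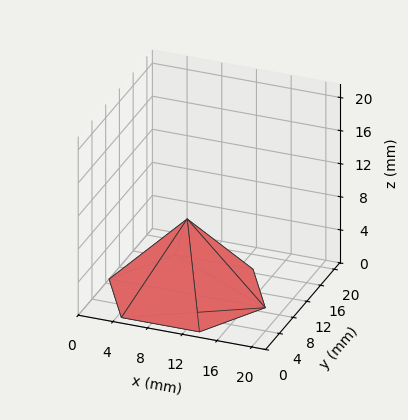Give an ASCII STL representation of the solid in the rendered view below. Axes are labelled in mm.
Reading the render: the shape is a regular 6-sided pyramid, base circumscribed radius ≈ 9 mm, apex at z ≈ 9 mm (dimensions read to the nearest mm from the axis ticks). For the STL, each face is triangulated and given an outward normal.

solid part
  facet normal 0.0000 0.0000 -1.0000
    outer loop
      vertex 4.5 16.8 0.0
      vertex 13.5 16.8 0.0
      vertex 18.0 9.0 0.0
    endloop
  endfacet
  facet normal 0.0000 0.0000 -1.0000
    outer loop
      vertex 0.0 9.0 0.0
      vertex 4.5 16.8 0.0
      vertex 18.0 9.0 0.0
    endloop
  endfacet
  facet normal 0.0000 0.0000 -1.0000
    outer loop
      vertex 4.5 1.2 0.0
      vertex 0.0 9.0 0.0
      vertex 18.0 9.0 0.0
    endloop
  endfacet
  facet normal 0.0000 0.0000 -1.0000
    outer loop
      vertex 13.5 1.2 0.0
      vertex 4.5 1.2 0.0
      vertex 18.0 9.0 0.0
    endloop
  endfacet
  facet normal 0.6547 0.3777 0.6547
    outer loop
      vertex 18.0 9.0 0.0
      vertex 13.5 16.8 0.0
      vertex 9.0 9.0 9.0
    endloop
  endfacet
  facet normal 0.0000 0.7557 0.6549
    outer loop
      vertex 13.5 16.8 0.0
      vertex 4.5 16.8 0.0
      vertex 9.0 9.0 9.0
    endloop
  endfacet
  facet normal -0.6547 0.3777 0.6547
    outer loop
      vertex 4.5 16.8 0.0
      vertex 0.0 9.0 0.0
      vertex 9.0 9.0 9.0
    endloop
  endfacet
  facet normal -0.6547 -0.3777 0.6547
    outer loop
      vertex 0.0 9.0 0.0
      vertex 4.5 1.2 0.0
      vertex 9.0 9.0 9.0
    endloop
  endfacet
  facet normal 0.0000 -0.7557 0.6549
    outer loop
      vertex 4.5 1.2 0.0
      vertex 13.5 1.2 0.0
      vertex 9.0 9.0 9.0
    endloop
  endfacet
  facet normal 0.6547 -0.3777 0.6547
    outer loop
      vertex 13.5 1.2 0.0
      vertex 18.0 9.0 0.0
      vertex 9.0 9.0 9.0
    endloop
  endfacet
endsolid part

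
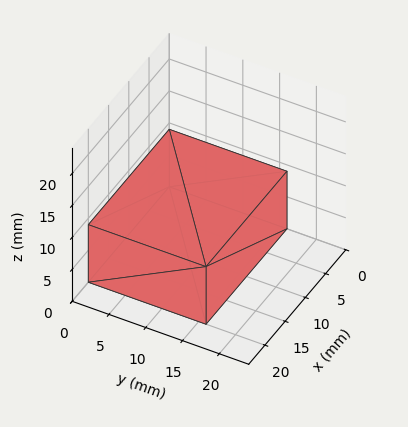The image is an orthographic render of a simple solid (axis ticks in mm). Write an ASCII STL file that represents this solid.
Reading the render: the shape is a rectangular box, roughly 20 × 16 mm footprint and 9 mm tall (dimensions read to the nearest mm from the axis ticks). For the STL, each face is triangulated and given an outward normal.

solid part
  facet normal 0.0000 0.0000 -1.0000
    outer loop
      vertex 20.00 16.00 0.00
      vertex 20.00 0.00 0.00
      vertex 0.00 0.00 0.00
    endloop
  endfacet
  facet normal 0.0000 0.0000 -1.0000
    outer loop
      vertex 0.00 16.00 0.00
      vertex 20.00 16.00 0.00
      vertex 0.00 0.00 0.00
    endloop
  endfacet
  facet normal 0.0000 0.0000 1.0000
    outer loop
      vertex 0.00 0.00 9.00
      vertex 20.00 0.00 9.00
      vertex 20.00 16.00 9.00
    endloop
  endfacet
  facet normal 0.0000 0.0000 1.0000
    outer loop
      vertex 0.00 0.00 9.00
      vertex 20.00 16.00 9.00
      vertex 0.00 16.00 9.00
    endloop
  endfacet
  facet normal 0.0000 -1.0000 0.0000
    outer loop
      vertex 0.00 0.00 0.00
      vertex 20.00 0.00 0.00
      vertex 20.00 0.00 9.00
    endloop
  endfacet
  facet normal 0.0000 -1.0000 0.0000
    outer loop
      vertex 0.00 0.00 0.00
      vertex 20.00 0.00 9.00
      vertex 0.00 0.00 9.00
    endloop
  endfacet
  facet normal 0.0000 1.0000 0.0000
    outer loop
      vertex 20.00 16.00 9.00
      vertex 20.00 16.00 0.00
      vertex 0.00 16.00 0.00
    endloop
  endfacet
  facet normal 0.0000 1.0000 0.0000
    outer loop
      vertex 0.00 16.00 9.00
      vertex 20.00 16.00 9.00
      vertex 0.00 16.00 0.00
    endloop
  endfacet
  facet normal -1.0000 0.0000 0.0000
    outer loop
      vertex 0.00 16.00 9.00
      vertex 0.00 16.00 0.00
      vertex 0.00 0.00 0.00
    endloop
  endfacet
  facet normal -1.0000 0.0000 0.0000
    outer loop
      vertex 0.00 0.00 9.00
      vertex 0.00 16.00 9.00
      vertex 0.00 0.00 0.00
    endloop
  endfacet
  facet normal 1.0000 0.0000 0.0000
    outer loop
      vertex 20.00 0.00 0.00
      vertex 20.00 16.00 0.00
      vertex 20.00 16.00 9.00
    endloop
  endfacet
  facet normal 1.0000 0.0000 0.0000
    outer loop
      vertex 20.00 0.00 0.00
      vertex 20.00 16.00 9.00
      vertex 20.00 0.00 9.00
    endloop
  endfacet
endsolid part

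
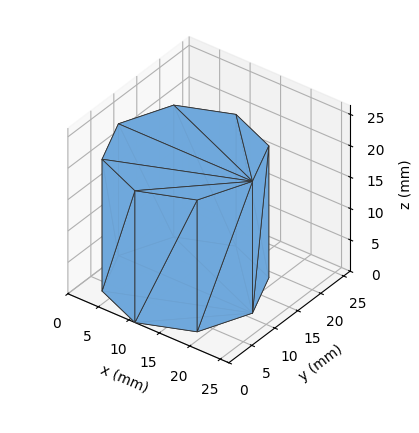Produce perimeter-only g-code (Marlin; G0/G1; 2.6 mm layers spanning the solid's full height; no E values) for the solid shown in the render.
Reading the render: the shape is a regular 8-sided prism (a cylinder approximated with 8 flat sides), circumscribed radius ≈ 11 mm, height ≈ 21 mm (dimensions read to the nearest mm from the axis ticks). For the g-code, the solid's height is divided into equal slices at the stated Δz and each level perimeter traced with G1 moves after a G0 lift.

; perimeter-only toolpath
G21 ; units = mm
G90 ; absolute positioning
G28 ; home
; layer 1
G0 Z2.6
G0 X22.0 Y11.0
G1 X18.8 Y18.8
G1 X11.0 Y22.0
G1 X3.2 Y18.8
G1 X0.0 Y11.0
G1 X3.2 Y3.2
G1 X11.0 Y0.0
G1 X18.8 Y3.2
G1 X22.0 Y11.0
; layer 2
G0 Z5.2
G0 X22.0 Y11.0
G1 X18.8 Y18.8
G1 X11.0 Y22.0
G1 X3.2 Y18.8
G1 X0.0 Y11.0
G1 X3.2 Y3.2
G1 X11.0 Y0.0
G1 X18.8 Y3.2
G1 X22.0 Y11.0
; layer 3
G0 Z7.9
G0 X22.0 Y11.0
G1 X18.8 Y18.8
G1 X11.0 Y22.0
G1 X3.2 Y18.8
G1 X0.0 Y11.0
G1 X3.2 Y3.2
G1 X11.0 Y0.0
G1 X18.8 Y3.2
G1 X22.0 Y11.0
; layer 4
G0 Z10.5
G0 X22.0 Y11.0
G1 X18.8 Y18.8
G1 X11.0 Y22.0
G1 X3.2 Y18.8
G1 X0.0 Y11.0
G1 X3.2 Y3.2
G1 X11.0 Y0.0
G1 X18.8 Y3.2
G1 X22.0 Y11.0
; layer 5
G0 Z13.1
G0 X22.0 Y11.0
G1 X18.8 Y18.8
G1 X11.0 Y22.0
G1 X3.2 Y18.8
G1 X0.0 Y11.0
G1 X3.2 Y3.2
G1 X11.0 Y0.0
G1 X18.8 Y3.2
G1 X22.0 Y11.0
; layer 6
G0 Z15.8
G0 X22.0 Y11.0
G1 X18.8 Y18.8
G1 X11.0 Y22.0
G1 X3.2 Y18.8
G1 X0.0 Y11.0
G1 X3.2 Y3.2
G1 X11.0 Y0.0
G1 X18.8 Y3.2
G1 X22.0 Y11.0
; layer 7
G0 Z18.4
G0 X22.0 Y11.0
G1 X18.8 Y18.8
G1 X11.0 Y22.0
G1 X3.2 Y18.8
G1 X0.0 Y11.0
G1 X3.2 Y3.2
G1 X11.0 Y0.0
G1 X18.8 Y3.2
G1 X22.0 Y11.0
; layer 8
G0 Z21.0
G0 X22.0 Y11.0
G1 X18.8 Y18.8
G1 X11.0 Y22.0
G1 X3.2 Y18.8
G1 X0.0 Y11.0
G1 X3.2 Y3.2
G1 X11.0 Y0.0
G1 X18.8 Y3.2
G1 X22.0 Y11.0
M2 ; end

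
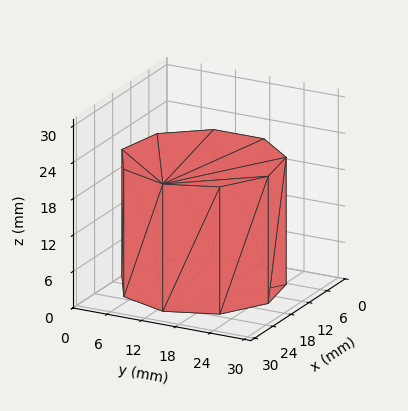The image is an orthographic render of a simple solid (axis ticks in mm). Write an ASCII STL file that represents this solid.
Reading the render: the shape is a regular 9-sided prism (a cylinder approximated with 9 flat sides), circumscribed radius ≈ 13 mm, height ≈ 21 mm (dimensions read to the nearest mm from the axis ticks). For the STL, each face is triangulated and given an outward normal.

solid part
  facet normal 0.0000 0.0000 -1.0000
    outer loop
      vertex 15.3 25.8 0.0
      vertex 23.0 21.4 0.0
      vertex 26.0 13.0 0.0
    endloop
  endfacet
  facet normal 0.0000 0.0000 -1.0000
    outer loop
      vertex 6.5 24.3 0.0
      vertex 15.3 25.8 0.0
      vertex 26.0 13.0 0.0
    endloop
  endfacet
  facet normal 0.0000 0.0000 -1.0000
    outer loop
      vertex 0.8 17.4 0.0
      vertex 6.5 24.3 0.0
      vertex 26.0 13.0 0.0
    endloop
  endfacet
  facet normal 0.0000 0.0000 -1.0000
    outer loop
      vertex 0.8 8.6 0.0
      vertex 0.8 17.4 0.0
      vertex 26.0 13.0 0.0
    endloop
  endfacet
  facet normal 0.0000 0.0000 -1.0000
    outer loop
      vertex 6.5 1.7 0.0
      vertex 0.8 8.6 0.0
      vertex 26.0 13.0 0.0
    endloop
  endfacet
  facet normal 0.0000 0.0000 -1.0000
    outer loop
      vertex 15.3 0.2 0.0
      vertex 6.5 1.7 0.0
      vertex 26.0 13.0 0.0
    endloop
  endfacet
  facet normal 0.0000 0.0000 -1.0000
    outer loop
      vertex 23.0 4.6 0.0
      vertex 15.3 0.2 0.0
      vertex 26.0 13.0 0.0
    endloop
  endfacet
  facet normal 0.0000 0.0000 1.0000
    outer loop
      vertex 26.0 13.0 21.0
      vertex 23.0 21.4 21.0
      vertex 15.3 25.8 21.0
    endloop
  endfacet
  facet normal 0.0000 0.0000 1.0000
    outer loop
      vertex 26.0 13.0 21.0
      vertex 15.3 25.8 21.0
      vertex 6.5 24.3 21.0
    endloop
  endfacet
  facet normal 0.0000 0.0000 1.0000
    outer loop
      vertex 26.0 13.0 21.0
      vertex 6.5 24.3 21.0
      vertex 0.8 17.4 21.0
    endloop
  endfacet
  facet normal 0.0000 0.0000 1.0000
    outer loop
      vertex 26.0 13.0 21.0
      vertex 0.8 17.4 21.0
      vertex 0.8 8.6 21.0
    endloop
  endfacet
  facet normal 0.0000 0.0000 1.0000
    outer loop
      vertex 26.0 13.0 21.0
      vertex 0.8 8.6 21.0
      vertex 6.5 1.7 21.0
    endloop
  endfacet
  facet normal 0.0000 0.0000 1.0000
    outer loop
      vertex 26.0 13.0 21.0
      vertex 6.5 1.7 21.0
      vertex 15.3 0.2 21.0
    endloop
  endfacet
  facet normal 0.0000 0.0000 1.0000
    outer loop
      vertex 26.0 13.0 21.0
      vertex 15.3 0.2 21.0
      vertex 23.0 4.6 21.0
    endloop
  endfacet
  facet normal 0.9417 0.3363 0.0000
    outer loop
      vertex 26.0 13.0 0.0
      vertex 23.0 21.4 0.0
      vertex 23.0 21.4 21.0
    endloop
  endfacet
  facet normal 0.9417 0.3363 0.0000
    outer loop
      vertex 26.0 13.0 0.0
      vertex 23.0 21.4 21.0
      vertex 26.0 13.0 21.0
    endloop
  endfacet
  facet normal 0.4961 0.8682 0.0000
    outer loop
      vertex 23.0 21.4 0.0
      vertex 15.3 25.8 0.0
      vertex 15.3 25.8 21.0
    endloop
  endfacet
  facet normal 0.4961 0.8682 0.0000
    outer loop
      vertex 23.0 21.4 0.0
      vertex 15.3 25.8 21.0
      vertex 23.0 21.4 21.0
    endloop
  endfacet
  facet normal -0.1680 0.9858 0.0000
    outer loop
      vertex 15.3 25.8 0.0
      vertex 6.5 24.3 0.0
      vertex 6.5 24.3 21.0
    endloop
  endfacet
  facet normal -0.1680 0.9858 0.0000
    outer loop
      vertex 15.3 25.8 0.0
      vertex 6.5 24.3 21.0
      vertex 15.3 25.8 21.0
    endloop
  endfacet
  facet normal -0.7710 0.6369 0.0000
    outer loop
      vertex 6.5 24.3 0.0
      vertex 0.8 17.4 0.0
      vertex 0.8 17.4 21.0
    endloop
  endfacet
  facet normal -0.7710 0.6369 0.0000
    outer loop
      vertex 6.5 24.3 0.0
      vertex 0.8 17.4 21.0
      vertex 6.5 24.3 21.0
    endloop
  endfacet
  facet normal -1.0000 0.0000 0.0000
    outer loop
      vertex 0.8 17.4 0.0
      vertex 0.8 8.6 0.0
      vertex 0.8 8.6 21.0
    endloop
  endfacet
  facet normal -1.0000 0.0000 0.0000
    outer loop
      vertex 0.8 17.4 0.0
      vertex 0.8 8.6 21.0
      vertex 0.8 17.4 21.0
    endloop
  endfacet
  facet normal -0.7710 -0.6369 0.0000
    outer loop
      vertex 0.8 8.6 0.0
      vertex 6.5 1.7 0.0
      vertex 6.5 1.7 21.0
    endloop
  endfacet
  facet normal -0.7710 -0.6369 0.0000
    outer loop
      vertex 0.8 8.6 0.0
      vertex 6.5 1.7 21.0
      vertex 0.8 8.6 21.0
    endloop
  endfacet
  facet normal -0.1680 -0.9858 0.0000
    outer loop
      vertex 6.5 1.7 0.0
      vertex 15.3 0.2 0.0
      vertex 15.3 0.2 21.0
    endloop
  endfacet
  facet normal -0.1680 -0.9858 0.0000
    outer loop
      vertex 6.5 1.7 0.0
      vertex 15.3 0.2 21.0
      vertex 6.5 1.7 21.0
    endloop
  endfacet
  facet normal 0.4961 -0.8682 0.0000
    outer loop
      vertex 15.3 0.2 0.0
      vertex 23.0 4.6 0.0
      vertex 23.0 4.6 21.0
    endloop
  endfacet
  facet normal 0.4961 -0.8682 0.0000
    outer loop
      vertex 15.3 0.2 0.0
      vertex 23.0 4.6 21.0
      vertex 15.3 0.2 21.0
    endloop
  endfacet
  facet normal 0.9417 -0.3363 0.0000
    outer loop
      vertex 23.0 4.6 0.0
      vertex 26.0 13.0 0.0
      vertex 26.0 13.0 21.0
    endloop
  endfacet
  facet normal 0.9417 -0.3363 0.0000
    outer loop
      vertex 23.0 4.6 0.0
      vertex 26.0 13.0 21.0
      vertex 23.0 4.6 21.0
    endloop
  endfacet
endsolid part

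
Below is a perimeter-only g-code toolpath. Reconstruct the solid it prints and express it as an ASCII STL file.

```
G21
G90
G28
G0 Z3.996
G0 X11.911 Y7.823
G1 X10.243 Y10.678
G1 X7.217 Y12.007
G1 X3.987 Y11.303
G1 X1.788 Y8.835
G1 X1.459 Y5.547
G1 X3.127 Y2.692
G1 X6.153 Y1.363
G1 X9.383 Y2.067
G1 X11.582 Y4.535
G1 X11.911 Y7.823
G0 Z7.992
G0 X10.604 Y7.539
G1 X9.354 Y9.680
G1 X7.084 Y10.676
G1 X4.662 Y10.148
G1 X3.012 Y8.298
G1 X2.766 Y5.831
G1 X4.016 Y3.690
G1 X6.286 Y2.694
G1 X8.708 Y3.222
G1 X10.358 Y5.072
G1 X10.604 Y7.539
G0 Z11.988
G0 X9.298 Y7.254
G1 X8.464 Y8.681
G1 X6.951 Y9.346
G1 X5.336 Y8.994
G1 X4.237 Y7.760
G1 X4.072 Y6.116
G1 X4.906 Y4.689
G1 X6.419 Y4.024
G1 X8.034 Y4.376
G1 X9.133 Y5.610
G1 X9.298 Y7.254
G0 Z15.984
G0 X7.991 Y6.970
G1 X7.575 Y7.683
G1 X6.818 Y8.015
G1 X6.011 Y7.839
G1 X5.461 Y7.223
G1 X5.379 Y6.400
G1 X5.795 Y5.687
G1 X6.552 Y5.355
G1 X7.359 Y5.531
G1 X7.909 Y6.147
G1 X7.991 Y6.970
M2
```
solid part
  facet normal 0.0000 0.0000 -1.0000
    outer loop
      vertex 7.350 13.337 0.000
      vertex 11.133 11.676 0.000
      vertex 13.217 8.108 0.000
    endloop
  endfacet
  facet normal 0.0000 0.0000 -1.0000
    outer loop
      vertex 3.313 12.457 0.000
      vertex 7.350 13.337 0.000
      vertex 13.217 8.108 0.000
    endloop
  endfacet
  facet normal 0.0000 0.0000 -1.0000
    outer loop
      vertex 0.564 9.373 0.000
      vertex 3.313 12.457 0.000
      vertex 13.217 8.108 0.000
    endloop
  endfacet
  facet normal 0.0000 0.0000 -1.0000
    outer loop
      vertex 0.153 5.262 0.000
      vertex 0.564 9.373 0.000
      vertex 13.217 8.108 0.000
    endloop
  endfacet
  facet normal 0.0000 0.0000 -1.0000
    outer loop
      vertex 2.237 1.694 0.000
      vertex 0.153 5.262 0.000
      vertex 13.217 8.108 0.000
    endloop
  endfacet
  facet normal 0.0000 0.0000 -1.0000
    outer loop
      vertex 6.020 0.033 0.000
      vertex 2.237 1.694 0.000
      vertex 13.217 8.108 0.000
    endloop
  endfacet
  facet normal 0.0000 0.0000 -1.0000
    outer loop
      vertex 10.057 0.913 0.000
      vertex 6.020 0.033 0.000
      vertex 13.217 8.108 0.000
    endloop
  endfacet
  facet normal 0.0000 0.0000 -1.0000
    outer loop
      vertex 12.806 3.997 0.000
      vertex 10.057 0.913 0.000
      vertex 13.217 8.108 0.000
    endloop
  endfacet
  facet normal 0.8228 0.4806 0.3032
    outer loop
      vertex 13.217 8.108 0.000
      vertex 11.133 11.676 0.000
      vertex 6.685 6.685 19.980
    endloop
  endfacet
  facet normal 0.3831 0.8725 0.3032
    outer loop
      vertex 11.133 11.676 0.000
      vertex 7.350 13.337 0.000
      vertex 6.685 6.685 19.980
    endloop
  endfacet
  facet normal -0.2030 0.9311 0.3032
    outer loop
      vertex 7.350 13.337 0.000
      vertex 3.313 12.457 0.000
      vertex 6.685 6.685 19.980
    endloop
  endfacet
  facet normal -0.7113 0.6341 0.3032
    outer loop
      vertex 3.313 12.457 0.000
      vertex 0.564 9.373 0.000
      vertex 6.685 6.685 19.980
    endloop
  endfacet
  facet normal -0.9482 0.0948 0.3032
    outer loop
      vertex 0.564 9.373 0.000
      vertex 0.153 5.262 0.000
      vertex 6.685 6.685 19.980
    endloop
  endfacet
  facet normal -0.8228 -0.4806 0.3032
    outer loop
      vertex 0.153 5.262 0.000
      vertex 2.237 1.694 0.000
      vertex 6.685 6.685 19.980
    endloop
  endfacet
  facet normal -0.3831 -0.8725 0.3032
    outer loop
      vertex 2.237 1.694 0.000
      vertex 6.020 0.033 0.000
      vertex 6.685 6.685 19.980
    endloop
  endfacet
  facet normal 0.2030 -0.9311 0.3032
    outer loop
      vertex 6.020 0.033 0.000
      vertex 10.057 0.913 0.000
      vertex 6.685 6.685 19.980
    endloop
  endfacet
  facet normal 0.7113 -0.6341 0.3032
    outer loop
      vertex 10.057 0.913 0.000
      vertex 12.806 3.997 0.000
      vertex 6.685 6.685 19.980
    endloop
  endfacet
  facet normal 0.9482 -0.0948 0.3032
    outer loop
      vertex 12.806 3.997 0.000
      vertex 13.217 8.108 0.000
      vertex 6.685 6.685 19.980
    endloop
  endfacet
endsolid part

The G0 Z moves step by Δz≈3.996 mm. The G1 loops shrink linearly with z, so the solid tapers from its base footprint up to z≈20. Closing with a flat bottom cap and the tapered top and triangulating gives 18 facets — a regular 10-sided pyramid, base circumscribed radius ≈ 6.68 mm, apex at z ≈ 20 mm.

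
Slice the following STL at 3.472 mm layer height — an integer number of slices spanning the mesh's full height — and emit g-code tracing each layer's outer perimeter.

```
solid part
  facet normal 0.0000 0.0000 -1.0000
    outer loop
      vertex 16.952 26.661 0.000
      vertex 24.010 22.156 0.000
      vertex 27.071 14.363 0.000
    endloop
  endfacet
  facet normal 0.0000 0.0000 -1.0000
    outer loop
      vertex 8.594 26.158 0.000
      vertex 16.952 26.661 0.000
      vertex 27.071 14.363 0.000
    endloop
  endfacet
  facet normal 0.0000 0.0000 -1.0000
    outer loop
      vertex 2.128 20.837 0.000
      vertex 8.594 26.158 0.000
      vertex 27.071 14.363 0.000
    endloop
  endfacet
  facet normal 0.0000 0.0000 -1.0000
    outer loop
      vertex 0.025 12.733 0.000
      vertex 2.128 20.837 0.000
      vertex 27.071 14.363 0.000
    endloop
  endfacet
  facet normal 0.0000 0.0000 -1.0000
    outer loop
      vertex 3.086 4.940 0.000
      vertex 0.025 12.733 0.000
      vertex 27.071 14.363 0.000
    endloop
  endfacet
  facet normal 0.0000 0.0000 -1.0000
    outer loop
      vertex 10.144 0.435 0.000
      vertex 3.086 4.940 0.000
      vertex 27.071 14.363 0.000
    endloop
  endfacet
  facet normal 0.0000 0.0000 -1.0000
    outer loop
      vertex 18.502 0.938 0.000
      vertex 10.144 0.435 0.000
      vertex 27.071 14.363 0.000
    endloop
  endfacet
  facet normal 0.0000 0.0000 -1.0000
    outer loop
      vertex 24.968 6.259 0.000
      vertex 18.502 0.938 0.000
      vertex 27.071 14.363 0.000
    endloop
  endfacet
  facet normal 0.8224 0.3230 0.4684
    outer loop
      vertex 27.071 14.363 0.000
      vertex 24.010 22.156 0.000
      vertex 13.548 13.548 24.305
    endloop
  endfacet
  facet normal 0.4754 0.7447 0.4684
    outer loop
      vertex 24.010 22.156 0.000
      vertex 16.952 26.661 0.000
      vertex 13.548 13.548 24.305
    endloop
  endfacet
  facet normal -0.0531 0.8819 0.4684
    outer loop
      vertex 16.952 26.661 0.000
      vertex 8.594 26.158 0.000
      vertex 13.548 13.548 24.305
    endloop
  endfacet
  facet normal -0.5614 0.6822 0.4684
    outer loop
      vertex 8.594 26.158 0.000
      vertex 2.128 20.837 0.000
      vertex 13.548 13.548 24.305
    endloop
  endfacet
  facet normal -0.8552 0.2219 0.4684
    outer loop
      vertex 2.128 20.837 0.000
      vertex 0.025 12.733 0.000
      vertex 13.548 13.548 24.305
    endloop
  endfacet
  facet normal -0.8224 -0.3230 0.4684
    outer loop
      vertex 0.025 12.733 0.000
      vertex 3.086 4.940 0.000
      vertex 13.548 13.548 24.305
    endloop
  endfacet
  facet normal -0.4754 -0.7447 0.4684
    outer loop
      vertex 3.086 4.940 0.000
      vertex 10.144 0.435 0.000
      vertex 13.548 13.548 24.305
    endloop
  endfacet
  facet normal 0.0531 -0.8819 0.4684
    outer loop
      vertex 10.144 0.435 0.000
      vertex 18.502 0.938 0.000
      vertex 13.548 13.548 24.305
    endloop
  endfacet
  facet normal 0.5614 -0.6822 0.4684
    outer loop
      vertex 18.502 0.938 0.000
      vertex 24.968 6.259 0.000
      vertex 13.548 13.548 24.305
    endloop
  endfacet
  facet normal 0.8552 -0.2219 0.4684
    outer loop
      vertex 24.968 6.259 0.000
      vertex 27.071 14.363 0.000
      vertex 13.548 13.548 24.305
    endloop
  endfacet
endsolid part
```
; perimeter-only toolpath
G21 ; units = mm
G90 ; absolute positioning
G28 ; home
; layer 1
G0 Z3.472
G0 X25.139 Y14.247
G1 X22.515 Y20.926
G1 X16.466 Y24.788
G1 X9.302 Y24.357
G1 X3.759 Y19.796
G1 X1.957 Y12.849
G1 X4.581 Y6.170
G1 X10.630 Y2.308
G1 X17.794 Y2.739
G1 X23.337 Y7.300
G1 X25.139 Y14.247
; layer 2
G0 Z6.944
G0 X23.207 Y14.130
G1 X21.021 Y19.697
G1 X15.979 Y22.914
G1 X10.009 Y22.555
G1 X5.391 Y18.754
G1 X3.889 Y12.966
G1 X6.075 Y7.399
G1 X11.117 Y4.182
G1 X17.087 Y4.541
G1 X21.705 Y8.342
G1 X23.207 Y14.130
; layer 3
G0 Z10.416
G0 X21.275 Y14.014
G1 X19.526 Y18.467
G1 X15.493 Y21.041
G1 X10.717 Y20.754
G1 X7.022 Y17.713
G1 X5.821 Y13.082
G1 X7.570 Y8.629
G1 X11.603 Y6.055
G1 X16.379 Y6.342
G1 X20.074 Y9.383
G1 X21.275 Y14.014
; layer 4
G0 Z13.889
G0 X19.344 Y13.897
G1 X18.032 Y17.237
G1 X15.007 Y19.168
G1 X11.425 Y18.952
G1 X8.654 Y16.672
G1 X7.752 Y13.199
G1 X9.064 Y9.859
G1 X12.089 Y7.928
G1 X15.671 Y8.144
G1 X18.442 Y10.424
G1 X19.344 Y13.897
; layer 5
G0 Z17.361
G0 X17.412 Y13.781
G1 X16.537 Y16.007
G1 X14.521 Y17.295
G1 X12.133 Y17.151
G1 X10.285 Y15.631
G1 X9.684 Y13.315
G1 X10.559 Y11.089
G1 X12.575 Y9.801
G1 X14.963 Y9.945
G1 X16.811 Y11.465
G1 X17.412 Y13.781
; layer 6
G0 Z20.833
G0 X15.480 Y13.664
G1 X15.043 Y14.778
G1 X14.034 Y15.421
G1 X12.840 Y15.349
G1 X11.917 Y14.589
G1 X11.616 Y13.432
G1 X12.053 Y12.318
G1 X13.062 Y11.675
G1 X14.256 Y11.747
G1 X15.179 Y12.507
G1 X15.480 Y13.664
M2 ; end

The solid is a regular 10-sided pyramid, base circumscribed radius ≈ 13.5 mm, apex at z ≈ 24.3 mm. Slicing at Δz = 3.472 mm — 7 equal slices spanning the solid's height, so layer i sits at z = i·h/7 — gives 6 non-empty perimeters. Each is a 10-segment closed polygon; G0 lifts to the layer z and rapids to the start vertex, then G1 traces the edges. The cross-section shrinks linearly with z (the slice at the apex is degenerate and omitted).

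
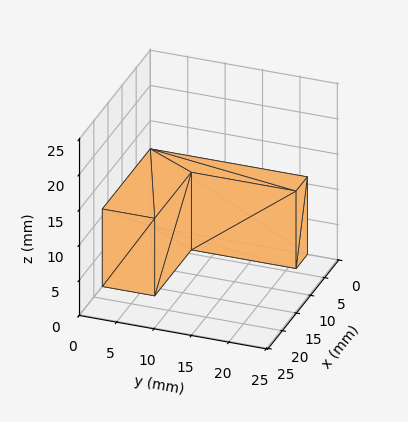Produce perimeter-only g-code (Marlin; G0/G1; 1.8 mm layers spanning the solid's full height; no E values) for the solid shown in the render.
Reading the render: the shape is an L-shaped prism: outer 17 × 21 mm, arm thicknesses ≈ 7 mm (horizontal) and 4 mm (vertical), extruded 11 mm in z (dimensions read to the nearest mm from the axis ticks). For the g-code, the solid's height is divided into equal slices at the stated Δz and each level perimeter traced with G1 moves after a G0 lift.

; perimeter-only toolpath
G21 ; units = mm
G90 ; absolute positioning
G28 ; home
; layer 1
G0 Z1.8
G0 X0.0 Y0.0
G1 X17.0 Y0.0
G1 X17.0 Y7.0
G1 X4.0 Y7.0
G1 X4.0 Y21.0
G1 X0.0 Y21.0
G1 X0.0 Y0.0
; layer 2
G0 Z3.7
G0 X0.0 Y0.0
G1 X17.0 Y0.0
G1 X17.0 Y7.0
G1 X4.0 Y7.0
G1 X4.0 Y21.0
G1 X0.0 Y21.0
G1 X0.0 Y0.0
; layer 3
G0 Z5.5
G0 X0.0 Y0.0
G1 X17.0 Y0.0
G1 X17.0 Y7.0
G1 X4.0 Y7.0
G1 X4.0 Y21.0
G1 X0.0 Y21.0
G1 X0.0 Y0.0
; layer 4
G0 Z7.3
G0 X0.0 Y0.0
G1 X17.0 Y0.0
G1 X17.0 Y7.0
G1 X4.0 Y7.0
G1 X4.0 Y21.0
G1 X0.0 Y21.0
G1 X0.0 Y0.0
; layer 5
G0 Z9.2
G0 X0.0 Y0.0
G1 X17.0 Y0.0
G1 X17.0 Y7.0
G1 X4.0 Y7.0
G1 X4.0 Y21.0
G1 X0.0 Y21.0
G1 X0.0 Y0.0
; layer 6
G0 Z11.0
G0 X0.0 Y0.0
G1 X17.0 Y0.0
G1 X17.0 Y7.0
G1 X4.0 Y7.0
G1 X4.0 Y21.0
G1 X0.0 Y21.0
G1 X0.0 Y0.0
M2 ; end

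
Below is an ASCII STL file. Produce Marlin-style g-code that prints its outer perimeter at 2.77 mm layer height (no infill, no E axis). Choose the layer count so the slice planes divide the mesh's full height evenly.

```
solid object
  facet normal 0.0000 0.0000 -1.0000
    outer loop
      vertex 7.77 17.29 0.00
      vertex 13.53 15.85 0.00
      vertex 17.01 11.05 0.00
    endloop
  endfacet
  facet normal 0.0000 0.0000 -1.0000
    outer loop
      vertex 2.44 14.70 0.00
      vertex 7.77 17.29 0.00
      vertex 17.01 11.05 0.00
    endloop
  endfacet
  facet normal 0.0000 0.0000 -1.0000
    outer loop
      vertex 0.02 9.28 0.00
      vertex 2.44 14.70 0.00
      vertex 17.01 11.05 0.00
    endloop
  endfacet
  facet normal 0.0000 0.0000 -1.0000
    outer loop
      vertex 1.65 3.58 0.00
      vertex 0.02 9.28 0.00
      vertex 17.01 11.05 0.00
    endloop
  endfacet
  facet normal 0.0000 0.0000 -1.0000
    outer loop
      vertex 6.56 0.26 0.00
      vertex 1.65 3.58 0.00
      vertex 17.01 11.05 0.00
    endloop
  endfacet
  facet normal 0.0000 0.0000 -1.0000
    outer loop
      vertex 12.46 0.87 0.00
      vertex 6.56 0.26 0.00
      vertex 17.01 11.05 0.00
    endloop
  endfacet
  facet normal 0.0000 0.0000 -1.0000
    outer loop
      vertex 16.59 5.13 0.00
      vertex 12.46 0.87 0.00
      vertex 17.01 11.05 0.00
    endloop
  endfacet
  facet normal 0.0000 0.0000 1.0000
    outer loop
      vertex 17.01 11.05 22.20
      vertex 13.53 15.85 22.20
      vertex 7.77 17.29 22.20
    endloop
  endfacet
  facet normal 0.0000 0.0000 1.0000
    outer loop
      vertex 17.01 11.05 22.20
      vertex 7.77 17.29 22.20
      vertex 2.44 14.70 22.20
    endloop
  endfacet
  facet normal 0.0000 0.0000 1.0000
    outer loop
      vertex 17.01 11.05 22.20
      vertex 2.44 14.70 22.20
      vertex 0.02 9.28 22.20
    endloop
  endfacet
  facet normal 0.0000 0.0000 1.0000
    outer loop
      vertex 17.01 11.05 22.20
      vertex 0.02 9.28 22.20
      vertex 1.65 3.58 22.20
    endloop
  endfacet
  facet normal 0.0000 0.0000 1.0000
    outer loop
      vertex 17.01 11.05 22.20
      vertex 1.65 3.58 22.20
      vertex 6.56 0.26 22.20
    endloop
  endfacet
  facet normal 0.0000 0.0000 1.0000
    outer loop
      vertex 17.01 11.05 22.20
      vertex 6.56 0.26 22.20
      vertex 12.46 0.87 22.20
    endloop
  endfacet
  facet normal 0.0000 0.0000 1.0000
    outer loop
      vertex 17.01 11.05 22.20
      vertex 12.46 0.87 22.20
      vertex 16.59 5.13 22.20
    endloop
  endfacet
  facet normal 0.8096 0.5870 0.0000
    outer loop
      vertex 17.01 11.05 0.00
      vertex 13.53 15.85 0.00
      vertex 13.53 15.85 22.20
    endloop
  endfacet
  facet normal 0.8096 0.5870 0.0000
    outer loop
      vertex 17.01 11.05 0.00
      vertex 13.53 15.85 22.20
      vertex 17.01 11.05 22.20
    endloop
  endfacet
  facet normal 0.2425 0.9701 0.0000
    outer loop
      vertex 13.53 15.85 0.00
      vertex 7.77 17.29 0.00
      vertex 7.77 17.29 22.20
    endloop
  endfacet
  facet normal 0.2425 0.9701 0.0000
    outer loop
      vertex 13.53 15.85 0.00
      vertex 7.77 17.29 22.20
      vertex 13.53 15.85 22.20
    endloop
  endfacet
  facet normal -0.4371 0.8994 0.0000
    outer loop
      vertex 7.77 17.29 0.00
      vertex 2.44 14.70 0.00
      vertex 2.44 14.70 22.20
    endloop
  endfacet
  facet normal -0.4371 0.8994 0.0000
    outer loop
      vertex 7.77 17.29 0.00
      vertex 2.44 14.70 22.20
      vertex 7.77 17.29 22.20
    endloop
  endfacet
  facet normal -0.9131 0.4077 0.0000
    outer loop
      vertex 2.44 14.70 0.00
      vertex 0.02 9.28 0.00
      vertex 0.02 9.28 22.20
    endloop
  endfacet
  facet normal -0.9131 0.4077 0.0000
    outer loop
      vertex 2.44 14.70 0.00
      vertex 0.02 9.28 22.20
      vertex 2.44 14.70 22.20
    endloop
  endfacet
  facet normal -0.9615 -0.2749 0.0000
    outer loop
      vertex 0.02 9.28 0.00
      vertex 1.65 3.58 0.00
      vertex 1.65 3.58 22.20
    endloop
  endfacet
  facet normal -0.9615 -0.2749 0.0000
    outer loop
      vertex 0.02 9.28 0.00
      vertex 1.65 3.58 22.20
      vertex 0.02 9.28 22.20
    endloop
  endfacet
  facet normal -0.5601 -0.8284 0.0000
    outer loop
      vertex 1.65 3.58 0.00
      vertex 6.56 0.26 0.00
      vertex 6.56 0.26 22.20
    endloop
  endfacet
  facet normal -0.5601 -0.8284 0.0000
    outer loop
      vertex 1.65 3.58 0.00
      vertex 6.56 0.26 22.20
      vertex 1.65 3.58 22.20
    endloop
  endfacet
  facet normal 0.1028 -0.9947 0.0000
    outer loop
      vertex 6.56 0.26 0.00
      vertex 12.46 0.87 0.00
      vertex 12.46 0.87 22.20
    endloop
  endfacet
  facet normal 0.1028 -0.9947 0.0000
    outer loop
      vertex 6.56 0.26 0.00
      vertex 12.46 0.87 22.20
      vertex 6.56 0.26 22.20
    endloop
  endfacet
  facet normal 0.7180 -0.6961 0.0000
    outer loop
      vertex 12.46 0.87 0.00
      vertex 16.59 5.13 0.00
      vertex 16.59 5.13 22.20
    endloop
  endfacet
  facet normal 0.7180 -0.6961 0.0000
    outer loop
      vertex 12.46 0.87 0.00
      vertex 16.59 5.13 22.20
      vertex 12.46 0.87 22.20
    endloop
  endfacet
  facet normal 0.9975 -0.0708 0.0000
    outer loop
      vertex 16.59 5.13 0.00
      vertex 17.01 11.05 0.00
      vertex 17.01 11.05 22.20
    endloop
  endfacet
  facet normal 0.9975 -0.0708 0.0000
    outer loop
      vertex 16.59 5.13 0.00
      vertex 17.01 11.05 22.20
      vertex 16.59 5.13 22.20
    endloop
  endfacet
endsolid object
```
; perimeter-only toolpath
G21 ; units = mm
G90 ; absolute positioning
G28 ; home
; layer 1
G0 Z2.77
G0 X17.01 Y11.05
G1 X13.53 Y15.85
G1 X7.77 Y17.29
G1 X2.44 Y14.70
G1 X0.02 Y9.28
G1 X1.65 Y3.58
G1 X6.56 Y0.26
G1 X12.46 Y0.87
G1 X16.59 Y5.13
G1 X17.01 Y11.05
; layer 2
G0 Z5.55
G0 X17.01 Y11.05
G1 X13.53 Y15.85
G1 X7.77 Y17.29
G1 X2.44 Y14.70
G1 X0.02 Y9.28
G1 X1.65 Y3.58
G1 X6.56 Y0.26
G1 X12.46 Y0.87
G1 X16.59 Y5.13
G1 X17.01 Y11.05
; layer 3
G0 Z8.32
G0 X17.01 Y11.05
G1 X13.53 Y15.85
G1 X7.77 Y17.29
G1 X2.44 Y14.70
G1 X0.02 Y9.28
G1 X1.65 Y3.58
G1 X6.56 Y0.26
G1 X12.46 Y0.87
G1 X16.59 Y5.13
G1 X17.01 Y11.05
; layer 4
G0 Z11.10
G0 X17.01 Y11.05
G1 X13.53 Y15.85
G1 X7.77 Y17.29
G1 X2.44 Y14.70
G1 X0.02 Y9.28
G1 X1.65 Y3.58
G1 X6.56 Y0.26
G1 X12.46 Y0.87
G1 X16.59 Y5.13
G1 X17.01 Y11.05
; layer 5
G0 Z13.88
G0 X17.01 Y11.05
G1 X13.53 Y15.85
G1 X7.77 Y17.29
G1 X2.44 Y14.70
G1 X0.02 Y9.28
G1 X1.65 Y3.58
G1 X6.56 Y0.26
G1 X12.46 Y0.87
G1 X16.59 Y5.13
G1 X17.01 Y11.05
; layer 6
G0 Z16.65
G0 X17.01 Y11.05
G1 X13.53 Y15.85
G1 X7.77 Y17.29
G1 X2.44 Y14.70
G1 X0.02 Y9.28
G1 X1.65 Y3.58
G1 X6.56 Y0.26
G1 X12.46 Y0.87
G1 X16.59 Y5.13
G1 X17.01 Y11.05
; layer 7
G0 Z19.43
G0 X17.01 Y11.05
G1 X13.53 Y15.85
G1 X7.77 Y17.29
G1 X2.44 Y14.70
G1 X0.02 Y9.28
G1 X1.65 Y3.58
G1 X6.56 Y0.26
G1 X12.46 Y0.87
G1 X16.59 Y5.13
G1 X17.01 Y11.05
; layer 8
G0 Z22.20
G0 X17.01 Y11.05
G1 X13.53 Y15.85
G1 X7.77 Y17.29
G1 X2.44 Y14.70
G1 X0.02 Y9.28
G1 X1.65 Y3.58
G1 X6.56 Y0.26
G1 X12.46 Y0.87
G1 X16.59 Y5.13
G1 X17.01 Y11.05
M2 ; end

The solid is a regular 9-sided prism (a cylinder approximated with 9 flat sides), circumscribed radius ≈ 8.67 mm, height ≈ 22.2 mm. Slicing at Δz = 2.77 mm — 8 equal slices spanning the solid's height, so layer i sits at z = i·h/8 — gives 8 non-empty perimeters. Each is a 9-segment closed polygon; G0 lifts to the layer z and rapids to the start vertex, then G1 traces the edges.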